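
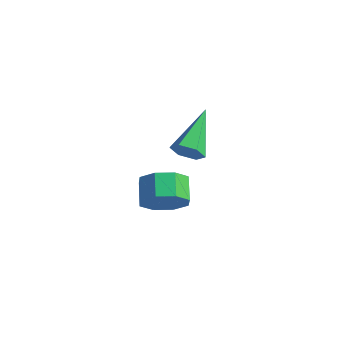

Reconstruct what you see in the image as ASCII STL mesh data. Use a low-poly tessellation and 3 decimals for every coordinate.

solid 
facet normal 0.548 -0.721 -0.424
outer loop
vertex -0.283 0.044 -3.341
vertex -0.81 0.093 -4.106
vertex -0.033 0.513 -3.815
endloop
endfacet
facet normal 0.758 0.217 0.615
outer loop
vertex -0.283 0.044 -3.341
vertex -0.033 0.513 -3.815
vertex -0.844 0.779 -2.909
endloop
endfacet
facet normal 0.758 0.217 0.615
outer loop
vertex -0.844 0.779 -2.909
vertex -0.033 0.513 -3.815
vertex -0.594 1.248 -3.383
endloop
endfacet
facet normal -0.550 0.720 0.423
outer loop
vertex -0.844 0.779 -2.909
vertex -0.594 1.248 -3.383
vertex -1.37 0.827 -3.674
endloop
endfacet
facet normal 0.548 -0.721 -0.424
outer loop
vertex -0.033 0.513 -3.815
vertex -0.81 0.093 -4.106
vertex -0.238 0.736 -4.459
endloop
endfacet
facet normal 0.784 0.619 -0.035
outer loop
vertex -0.033 0.513 -3.815
vertex -0.238 0.736 -4.459
vertex -0.594 1.248 -3.383
endloop
endfacet
facet normal 0.784 0.619 -0.035
outer loop
vertex -0.594 1.248 -3.383
vertex -0.238 0.736 -4.459
vertex -0.799 1.471 -4.027
endloop
endfacet
facet normal -0.550 0.720 0.424
outer loop
vertex -0.594 1.248 -3.383
vertex -0.799 1.471 -4.027
vertex -1.37 0.827 -3.674
endloop
endfacet
facet normal 0.549 -0.721 -0.423
outer loop
vertex -0.238 0.736 -4.459
vertex -0.81 0.093 -4.106
vertex -0.778 0.581 -4.896
endloop
endfacet
facet normal 0.350 0.659 -0.666
outer loop
vertex -0.238 0.736 -4.459
vertex -0.778 0.581 -4.896
vertex -0.799 1.471 -4.027
endloop
endfacet
facet normal 0.352 0.658 -0.666
outer loop
vertex -0.799 1.471 -4.027
vertex -0.778 0.581 -4.896
vertex -1.338 1.316 -4.465
endloop
endfacet
facet normal -0.551 0.720 0.423
outer loop
vertex -0.799 1.471 -4.027
vertex -1.338 1.316 -4.465
vertex -1.37 0.827 -3.674
endloop
endfacet
facet normal 0.549 -0.721 -0.423
outer loop
vertex -0.778 0.581 -4.896
vertex -0.81 0.093 -4.106
vertex -1.336 0.141 -4.871
endloop
endfacet
facet normal -0.287 0.312 -0.906
outer loop
vertex -0.778 0.581 -4.896
vertex -1.336 0.141 -4.871
vertex -1.338 1.316 -4.465
endloop
endfacet
facet normal -0.288 0.312 -0.905
outer loop
vertex -1.338 1.316 -4.465
vertex -1.336 0.141 -4.871
vertex -1.897 0.876 -4.439
endloop
endfacet
facet normal -0.548 0.721 0.424
outer loop
vertex -1.338 1.316 -4.465
vertex -1.897 0.876 -4.439
vertex -1.37 0.827 -3.674
endloop
endfacet
facet normal 0.550 -0.720 -0.423
outer loop
vertex -1.336 0.141 -4.871
vertex -0.81 0.093 -4.106
vertex -1.586 -0.328 -4.397
endloop
endfacet
facet normal -0.758 -0.217 -0.615
outer loop
vertex -1.336 0.141 -4.871
vertex -1.586 -0.328 -4.397
vertex -1.897 0.876 -4.439
endloop
endfacet
facet normal -0.758 -0.217 -0.615
outer loop
vertex -1.897 0.876 -4.439
vertex -1.586 -0.328 -4.397
vertex -2.147 0.407 -3.965
endloop
endfacet
facet normal -0.548 0.721 0.424
outer loop
vertex -1.897 0.876 -4.439
vertex -2.147 0.407 -3.965
vertex -1.37 0.827 -3.674
endloop
endfacet
facet normal 0.550 -0.720 -0.424
outer loop
vertex -1.586 -0.328 -4.397
vertex -0.81 0.093 -4.106
vertex -1.381 -0.551 -3.753
endloop
endfacet
facet normal -0.784 -0.619 0.035
outer loop
vertex -1.586 -0.328 -4.397
vertex -1.381 -0.551 -3.753
vertex -2.147 0.407 -3.965
endloop
endfacet
facet normal -0.784 -0.619 0.035
outer loop
vertex -2.147 0.407 -3.965
vertex -1.381 -0.551 -3.753
vertex -1.942 0.184 -3.321
endloop
endfacet
facet normal -0.548 0.721 0.424
outer loop
vertex -2.147 0.407 -3.965
vertex -1.942 0.184 -3.321
vertex -1.37 0.827 -3.674
endloop
endfacet
facet normal 0.551 -0.720 -0.423
outer loop
vertex -1.381 -0.551 -3.753
vertex -0.81 0.093 -4.106
vertex -0.842 -0.396 -3.315
endloop
endfacet
facet normal -0.351 -0.659 0.665
outer loop
vertex -1.381 -0.551 -3.753
vertex -0.842 -0.396 -3.315
vertex -1.942 0.184 -3.321
endloop
endfacet
facet normal -0.351 -0.658 0.667
outer loop
vertex -1.942 0.184 -3.321
vertex -0.842 -0.396 -3.315
vertex -1.402 0.339 -2.884
endloop
endfacet
facet normal -0.549 0.721 0.423
outer loop
vertex -1.942 0.184 -3.321
vertex -1.402 0.339 -2.884
vertex -1.37 0.827 -3.674
endloop
endfacet
facet normal 0.548 -0.721 -0.424
outer loop
vertex -0.842 -0.396 -3.315
vertex -0.81 0.093 -4.106
vertex -0.283 0.044 -3.341
endloop
endfacet
facet normal 0.288 -0.312 0.906
outer loop
vertex -0.842 -0.396 -3.315
vertex -0.283 0.044 -3.341
vertex -1.402 0.339 -2.884
endloop
endfacet
facet normal 0.287 -0.313 0.905
outer loop
vertex -1.402 0.339 -2.884
vertex -0.283 0.044 -3.341
vertex -0.844 0.779 -2.909
endloop
endfacet
facet normal -0.549 0.721 0.423
outer loop
vertex -1.402 0.339 -2.884
vertex -0.844 0.779 -2.909
vertex -1.37 0.827 -3.674
endloop
endfacet
facet normal 0.230 -0.890 -0.394
outer loop
vertex 0.736 -0.243 -0.421
vertex 0.574 -0.524 0.119
vertex 0.143 -0.436 -0.332
endloop
endfacet
facet normal -0.299 0.565 -0.769
outer loop
vertex 0.736 -0.243 -0.421
vertex 0.143 -0.436 -0.332
vertex 0.126 1.204 0.881
endloop
endfacet
facet normal 0.230 -0.890 -0.394
outer loop
vertex 0.143 -0.436 -0.332
vertex 0.574 -0.524 0.119
vertex -0.019 -0.717 0.208
endloop
endfacet
facet normal -0.966 0.148 -0.213
outer loop
vertex 0.143 -0.436 -0.332
vertex -0.019 -0.717 0.208
vertex 0.126 1.204 0.881
endloop
endfacet
facet normal 0.231 -0.891 -0.392
outer loop
vertex -0.019 -0.717 0.208
vertex 0.574 -0.524 0.119
vertex 0.412 -0.804 0.66
endloop
endfacet
facet normal -0.729 -0.177 0.661
outer loop
vertex -0.019 -0.717 0.208
vertex 0.412 -0.804 0.66
vertex 0.126 1.204 0.881
endloop
endfacet
facet normal 0.231 -0.891 -0.392
outer loop
vertex 0.412 -0.804 0.66
vertex 0.574 -0.524 0.119
vertex 1.005 -0.611 0.571
endloop
endfacet
facet normal 0.174 -0.083 0.981
outer loop
vertex 0.412 -0.804 0.66
vertex 1.005 -0.611 0.571
vertex 0.126 1.204 0.881
endloop
endfacet
facet normal 0.231 -0.891 -0.392
outer loop
vertex 1.005 -0.611 0.571
vertex 0.574 -0.524 0.119
vertex 1.167 -0.331 0.03
endloop
endfacet
facet normal 0.841 0.335 0.425
outer loop
vertex 1.005 -0.611 0.571
vertex 1.167 -0.331 0.03
vertex 0.126 1.204 0.881
endloop
endfacet
facet normal 0.230 -0.890 -0.394
outer loop
vertex 1.167 -0.331 0.03
vertex 0.574 -0.524 0.119
vertex 0.736 -0.243 -0.421
endloop
endfacet
facet normal 0.604 0.659 -0.449
outer loop
vertex 1.167 -0.331 0.03
vertex 0.736 -0.243 -0.421
vertex 0.126 1.204 0.881
endloop
endfacet

endsolid


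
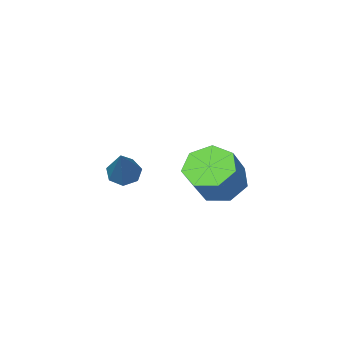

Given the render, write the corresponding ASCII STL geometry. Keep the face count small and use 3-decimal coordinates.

solid 
facet normal -0.450 -0.478 -0.754
outer loop
vertex -0.758 -3.071 -4.591
vertex -1.019 -3.343 -4.263
vertex -1.14 -2.904 -4.469
endloop
endfacet
facet normal 0.264 0.885 -0.384
outer loop
vertex -0.758 -3.071 -4.591
vertex -1.14 -2.904 -4.469
vertex -0.241 -2.517 -2.957
endloop
endfacet
facet normal -0.449 -0.478 -0.755
outer loop
vertex -1.14 -2.904 -4.469
vertex -1.019 -3.343 -4.263
vertex -1.431 -3.068 -4.192
endloop
endfacet
facet normal -0.458 0.888 0.045
outer loop
vertex -1.14 -2.904 -4.469
vertex -1.431 -3.068 -4.192
vertex -0.241 -2.517 -2.957
endloop
endfacet
facet normal -0.449 -0.478 -0.754
outer loop
vertex -1.431 -3.068 -4.192
vertex -1.019 -3.343 -4.263
vertex -1.412 -3.439 -3.968
endloop
endfacet
facet normal -0.750 0.313 0.583
outer loop
vertex -1.431 -3.068 -4.192
vertex -1.412 -3.439 -3.968
vertex -0.241 -2.517 -2.957
endloop
endfacet
facet normal -0.450 -0.477 -0.755
outer loop
vertex -1.412 -3.439 -3.968
vertex -1.019 -3.343 -4.263
vertex -1.098 -3.738 -3.966
endloop
endfacet
facet normal -0.392 -0.406 0.825
outer loop
vertex -1.412 -3.439 -3.968
vertex -1.098 -3.738 -3.966
vertex -0.241 -2.517 -2.957
endloop
endfacet
facet normal -0.449 -0.478 -0.755
outer loop
vertex -1.098 -3.738 -3.966
vertex -1.019 -3.343 -4.263
vertex -0.724 -3.74 -4.187
endloop
endfacet
facet normal 0.345 -0.730 0.590
outer loop
vertex -1.098 -3.738 -3.966
vertex -0.724 -3.74 -4.187
vertex -0.241 -2.517 -2.957
endloop
endfacet
facet normal -0.449 -0.478 -0.755
outer loop
vertex -0.724 -3.74 -4.187
vertex -1.019 -3.343 -4.263
vertex -0.573 -3.443 -4.465
endloop
endfacet
facet normal 0.909 -0.413 0.053
outer loop
vertex -0.724 -3.74 -4.187
vertex -0.573 -3.443 -4.465
vertex -0.241 -2.517 -2.957
endloop
endfacet
facet normal -0.449 -0.479 -0.754
outer loop
vertex -0.573 -3.443 -4.465
vertex -1.019 -3.343 -4.263
vertex -0.758 -3.071 -4.591
endloop
endfacet
facet normal 0.873 0.306 -0.380
outer loop
vertex -0.573 -3.443 -4.465
vertex -0.758 -3.071 -4.591
vertex -0.241 -2.517 -2.957
endloop
endfacet
facet normal -0.561 -0.219 -0.798
outer loop
vertex -1.175 -0.174 -3.979
vertex -1.773 -0.26 -3.535
vertex -1.531 0.362 -3.876
endloop
endfacet
facet normal 0.622 0.525 -0.581
outer loop
vertex -1.175 -0.174 -3.979
vertex -1.531 0.362 -3.876
vertex -0.508 0.087 -3.028
endloop
endfacet
facet normal 0.623 0.524 -0.581
outer loop
vertex -0.508 0.087 -3.028
vertex -1.531 0.362 -3.876
vertex -0.864 0.623 -2.926
endloop
endfacet
facet normal 0.559 0.219 0.799
outer loop
vertex -0.508 0.087 -3.028
vertex -0.864 0.623 -2.926
vertex -1.107 0.0 -2.585
endloop
endfacet
facet normal -0.560 -0.220 -0.799
outer loop
vertex -1.531 0.362 -3.876
vertex -1.773 -0.26 -3.535
vertex -2.069 0.429 -3.517
endloop
endfacet
facet normal -0.039 0.970 -0.239
outer loop
vertex -1.531 0.362 -3.876
vertex -2.069 0.429 -3.517
vertex -0.864 0.623 -2.926
endloop
endfacet
facet normal -0.039 0.970 -0.239
outer loop
vertex -0.864 0.623 -2.926
vertex -2.069 0.429 -3.517
vertex -1.402 0.69 -2.567
endloop
endfacet
facet normal 0.560 0.219 0.799
outer loop
vertex -0.864 0.623 -2.926
vertex -1.402 0.69 -2.567
vertex -1.107 0.0 -2.585
endloop
endfacet
facet normal -0.560 -0.220 -0.799
outer loop
vertex -2.069 0.429 -3.517
vertex -1.773 -0.26 -3.535
vertex -2.385 -0.023 -3.171
endloop
endfacet
facet normal -0.671 0.685 0.283
outer loop
vertex -2.069 0.429 -3.517
vertex -2.385 -0.023 -3.171
vertex -1.402 0.69 -2.567
endloop
endfacet
facet normal -0.671 0.685 0.283
outer loop
vertex -1.402 0.69 -2.567
vertex -2.385 -0.023 -3.171
vertex -1.718 0.238 -2.221
endloop
endfacet
facet normal 0.561 0.219 0.798
outer loop
vertex -1.402 0.69 -2.567
vertex -1.718 0.238 -2.221
vertex -1.107 0.0 -2.585
endloop
endfacet
facet normal -0.560 -0.219 -0.799
outer loop
vertex -2.385 -0.023 -3.171
vertex -1.773 -0.26 -3.535
vertex -2.24 -0.654 -3.1
endloop
endfacet
facet normal -0.797 -0.117 0.592
outer loop
vertex -2.385 -0.023 -3.171
vertex -2.24 -0.654 -3.1
vertex -1.718 0.238 -2.221
endloop
endfacet
facet normal -0.798 -0.116 0.591
outer loop
vertex -1.718 0.238 -2.221
vertex -2.24 -0.654 -3.1
vertex -1.573 -0.393 -2.149
endloop
endfacet
facet normal 0.561 0.220 0.798
outer loop
vertex -1.718 0.238 -2.221
vertex -1.573 -0.393 -2.149
vertex -1.107 0.0 -2.585
endloop
endfacet
facet normal -0.560 -0.219 -0.799
outer loop
vertex -2.24 -0.654 -3.1
vertex -1.773 -0.26 -3.535
vertex -1.744 -0.988 -3.356
endloop
endfacet
facet normal -0.324 -0.830 0.455
outer loop
vertex -2.24 -0.654 -3.1
vertex -1.744 -0.988 -3.356
vertex -1.573 -0.393 -2.149
endloop
endfacet
facet normal -0.323 -0.830 0.455
outer loop
vertex -1.573 -0.393 -2.149
vertex -1.744 -0.988 -3.356
vertex -1.077 -0.727 -2.406
endloop
endfacet
facet normal 0.561 0.220 0.798
outer loop
vertex -1.573 -0.393 -2.149
vertex -1.077 -0.727 -2.406
vertex -1.107 0.0 -2.585
endloop
endfacet
facet normal -0.560 -0.219 -0.799
outer loop
vertex -1.744 -0.988 -3.356
vertex -1.773 -0.26 -3.535
vertex -1.27 -0.774 -3.747
endloop
endfacet
facet normal 0.394 -0.919 -0.025
outer loop
vertex -1.744 -0.988 -3.356
vertex -1.27 -0.774 -3.747
vertex -1.077 -0.727 -2.406
endloop
endfacet
facet normal 0.393 -0.919 -0.024
outer loop
vertex -1.077 -0.727 -2.406
vertex -1.27 -0.774 -3.747
vertex -0.603 -0.514 -2.797
endloop
endfacet
facet normal 0.560 0.220 0.799
outer loop
vertex -1.077 -0.727 -2.406
vertex -0.603 -0.514 -2.797
vertex -1.107 0.0 -2.585
endloop
endfacet
facet normal -0.561 -0.220 -0.798
outer loop
vertex -1.27 -0.774 -3.747
vertex -1.773 -0.26 -3.535
vertex -1.175 -0.174 -3.979
endloop
endfacet
facet normal 0.815 -0.317 -0.485
outer loop
vertex -1.27 -0.774 -3.747
vertex -1.175 -0.174 -3.979
vertex -0.603 -0.514 -2.797
endloop
endfacet
facet normal 0.815 -0.315 -0.485
outer loop
vertex -0.603 -0.514 -2.797
vertex -1.175 -0.174 -3.979
vertex -0.508 0.087 -3.028
endloop
endfacet
facet normal 0.559 0.219 0.799
outer loop
vertex -0.603 -0.514 -2.797
vertex -0.508 0.087 -3.028
vertex -1.107 0.0 -2.585
endloop
endfacet

endsolid


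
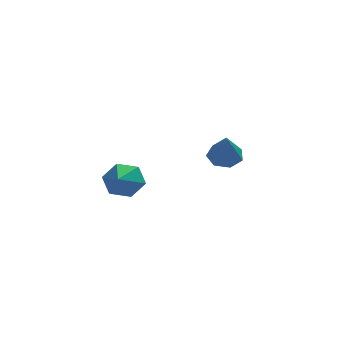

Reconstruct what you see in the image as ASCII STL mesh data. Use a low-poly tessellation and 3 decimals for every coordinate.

solid 
facet normal 0.057 0.621 -0.782
outer loop
vertex 2.744 2.65 -0.695
vertex 1.881 2.391 -0.964
vertex 2.13 3.092 -0.389
endloop
endfacet
facet normal 0.590 0.301 0.749
outer loop
vertex 2.744 2.65 -0.695
vertex 2.13 3.092 -0.389
vertex 1.759 1.049 0.724
endloop
endfacet
facet normal 0.056 0.621 -0.782
outer loop
vertex 2.13 3.092 -0.389
vertex 1.881 2.391 -0.964
vertex 1.329 3.005 -0.516
endloop
endfacet
facet normal -0.188 0.496 0.848
outer loop
vertex 2.13 3.092 -0.389
vertex 1.329 3.005 -0.516
vertex 1.759 1.049 0.724
endloop
endfacet
facet normal 0.056 0.621 -0.782
outer loop
vertex 1.329 3.005 -0.516
vertex 1.881 2.391 -0.964
vertex 0.944 2.456 -0.98
endloop
endfacet
facet normal -0.840 0.147 0.523
outer loop
vertex 1.329 3.005 -0.516
vertex 0.944 2.456 -0.98
vertex 1.759 1.049 0.724
endloop
endfacet
facet normal 0.056 0.621 -0.782
outer loop
vertex 0.944 2.456 -0.98
vertex 1.881 2.391 -0.964
vertex 1.265 1.858 -1.432
endloop
endfacet
facet normal -0.875 -0.484 0.019
outer loop
vertex 0.944 2.456 -0.98
vertex 1.265 1.858 -1.432
vertex 1.759 1.049 0.724
endloop
endfacet
facet normal 0.056 0.621 -0.782
outer loop
vertex 1.265 1.858 -1.432
vertex 1.881 2.391 -0.964
vertex 2.05 1.661 -1.532
endloop
endfacet
facet normal -0.267 -0.921 -0.284
outer loop
vertex 1.265 1.858 -1.432
vertex 2.05 1.661 -1.532
vertex 1.759 1.049 0.724
endloop
endfacet
facet normal 0.056 0.621 -0.782
outer loop
vertex 2.05 1.661 -1.532
vertex 1.881 2.391 -0.964
vertex 2.708 2.014 -1.204
endloop
endfacet
facet normal 0.527 -0.835 -0.159
outer loop
vertex 2.05 1.661 -1.532
vertex 2.708 2.014 -1.204
vertex 1.759 1.049 0.724
endloop
endfacet
facet normal 0.057 0.622 -0.781
outer loop
vertex 2.708 2.014 -1.204
vertex 1.881 2.391 -0.964
vertex 2.744 2.65 -0.695
endloop
endfacet
facet normal 0.908 -0.292 0.301
outer loop
vertex 2.708 2.014 -1.204
vertex 2.744 2.65 -0.695
vertex 1.759 1.049 0.724
endloop
endfacet
facet normal 0.201 0.897 -0.393
outer loop
vertex -3.256 -3.576 -1.192
vertex -3.553 -3.121 -0.305
vertex -2.56 -3.402 -0.439
endloop
endfacet
facet normal 0.566 -0.746 -0.351
outer loop
vertex -3.256 -3.576 -1.192
vertex -2.56 -3.402 -0.439
vertex -3.947 -4.879 0.465
endloop
endfacet
facet normal 0.201 0.897 -0.393
outer loop
vertex -2.56 -3.402 -0.439
vertex -3.553 -3.121 -0.305
vertex -2.857 -2.947 0.448
endloop
endfacet
facet normal 0.767 -0.429 0.477
outer loop
vertex -2.56 -3.402 -0.439
vertex -2.857 -2.947 0.448
vertex -3.947 -4.879 0.465
endloop
endfacet
facet normal 0.201 0.897 -0.393
outer loop
vertex -2.857 -2.947 0.448
vertex -3.553 -3.121 -0.305
vertex -3.85 -2.666 0.581
endloop
endfacet
facet normal 0.117 -0.057 0.992
outer loop
vertex -2.857 -2.947 0.448
vertex -3.85 -2.666 0.581
vertex -3.947 -4.879 0.465
endloop
endfacet
facet normal 0.201 0.897 -0.393
outer loop
vertex -3.85 -2.666 0.581
vertex -3.553 -3.121 -0.305
vertex -4.545 -2.84 -0.172
endloop
endfacet
facet normal -0.734 -0.003 0.679
outer loop
vertex -3.85 -2.666 0.581
vertex -4.545 -2.84 -0.172
vertex -3.947 -4.879 0.465
endloop
endfacet
facet normal 0.202 0.897 -0.393
outer loop
vertex -4.545 -2.84 -0.172
vertex -3.553 -3.121 -0.305
vertex -4.248 -3.295 -1.059
endloop
endfacet
facet normal -0.935 -0.321 -0.149
outer loop
vertex -4.545 -2.84 -0.172
vertex -4.248 -3.295 -1.059
vertex -3.947 -4.879 0.465
endloop
endfacet
facet normal 0.202 0.897 -0.393
outer loop
vertex -4.248 -3.295 -1.059
vertex -3.553 -3.121 -0.305
vertex -3.256 -3.576 -1.192
endloop
endfacet
facet normal -0.285 -0.692 -0.663
outer loop
vertex -4.248 -3.295 -1.059
vertex -3.256 -3.576 -1.192
vertex -3.947 -4.879 0.465
endloop
endfacet

endsolid


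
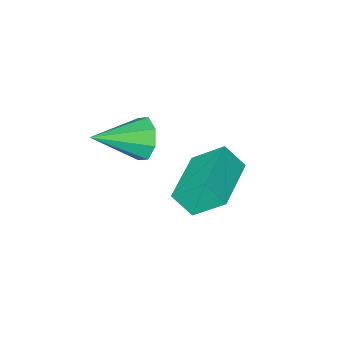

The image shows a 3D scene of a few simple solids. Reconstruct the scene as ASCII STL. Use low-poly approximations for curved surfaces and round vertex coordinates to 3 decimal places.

solid 
facet normal -0.785 -0.619 -0.017
outer loop
vertex -3.963 0.749 -1.68
vertex -4.313 1.21 -2.316
vertex -3.398 0.055 -2.495
endloop
endfacet
facet normal 0.407 -0.537 0.739
outer loop
vertex -2.087 1.09 -2.464
vertex -3.963 0.749 -1.68
vertex -3.398 0.055 -2.495
endloop
endfacet
facet normal -0.785 -0.619 -0.019
outer loop
vertex -3.398 0.055 -2.495
vertex -4.313 1.21 -2.316
vertex -3.747 0.517 -3.13
endloop
endfacet
facet normal 0.468 -0.572 -0.674
outer loop
vertex -3.747 0.517 -3.13
vertex -2.087 1.09 -2.464
vertex -3.398 0.055 -2.495
endloop
endfacet
facet normal -0.468 0.573 0.673
outer loop
vertex -3.963 0.749 -1.68
vertex -3.002 2.245 -2.285
vertex -4.313 1.21 -2.316
endloop
endfacet
facet normal 0.407 -0.537 0.739
outer loop
vertex -2.653 1.783 -1.65
vertex -3.963 0.749 -1.68
vertex -2.087 1.09 -2.464
endloop
endfacet
facet normal -0.467 0.573 0.674
outer loop
vertex -2.653 1.783 -1.65
vertex -3.002 2.245 -2.285
vertex -3.963 0.749 -1.68
endloop
endfacet
facet normal -0.406 0.537 -0.739
outer loop
vertex -4.313 1.21 -2.316
vertex -3.002 2.245 -2.285
vertex -3.747 0.517 -3.13
endloop
endfacet
facet normal 0.468 -0.573 -0.673
outer loop
vertex -2.437 1.551 -3.1
vertex -2.087 1.09 -2.464
vertex -3.747 0.517 -3.13
endloop
endfacet
facet normal -0.407 0.537 -0.739
outer loop
vertex -3.747 0.517 -3.13
vertex -3.002 2.245 -2.285
vertex -2.437 1.551 -3.1
endloop
endfacet
facet normal 0.784 0.620 0.018
outer loop
vertex -2.437 1.551 -3.1
vertex -2.653 1.783 -1.65
vertex -2.087 1.09 -2.464
endloop
endfacet
facet normal 0.786 0.618 0.018
outer loop
vertex -3.002 2.245 -2.285
vertex -2.653 1.783 -1.65
vertex -2.437 1.551 -3.1
endloop
endfacet
facet normal -0.905 0.195 -0.377
outer loop
vertex -1.262 0.541 -0.396
vertex -1.434 0.835 0.169
vertex -1.156 1.035 -0.395
endloop
endfacet
facet normal 0.685 -0.145 -0.714
outer loop
vertex -1.262 0.541 -0.396
vertex -1.156 1.035 -0.395
vertex -0.086 0.545 0.731
endloop
endfacet
facet normal -0.906 0.193 -0.378
outer loop
vertex -1.156 1.035 -0.395
vertex -1.434 0.835 0.169
vertex -1.214 1.412 -0.064
endloop
endfacet
facet normal 0.722 0.516 -0.461
outer loop
vertex -1.156 1.035 -0.395
vertex -1.214 1.412 -0.064
vertex -0.086 0.545 0.731
endloop
endfacet
facet normal -0.906 0.194 -0.376
outer loop
vertex -1.214 1.412 -0.064
vertex -1.434 0.835 0.169
vertex -1.4 1.451 0.404
endloop
endfacet
facet normal 0.537 0.831 0.144
outer loop
vertex -1.214 1.412 -0.064
vertex -1.4 1.451 0.404
vertex -0.086 0.545 0.731
endloop
endfacet
facet normal -0.905 0.194 -0.378
outer loop
vertex -1.4 1.451 0.404
vertex -1.434 0.835 0.169
vertex -1.607 1.129 0.734
endloop
endfacet
facet normal 0.238 0.616 0.751
outer loop
vertex -1.4 1.451 0.404
vertex -1.607 1.129 0.734
vertex -0.086 0.545 0.731
endloop
endfacet
facet normal -0.905 0.195 -0.378
outer loop
vertex -1.607 1.129 0.734
vertex -1.434 0.835 0.169
vertex -1.713 0.635 0.733
endloop
endfacet
facet normal 0.001 -0.002 1.000
outer loop
vertex -1.607 1.129 0.734
vertex -1.713 0.635 0.733
vertex -0.086 0.545 0.731
endloop
endfacet
facet normal -0.905 0.194 -0.379
outer loop
vertex -1.713 0.635 0.733
vertex -1.434 0.835 0.169
vertex -1.655 0.258 0.401
endloop
endfacet
facet normal -0.036 -0.664 0.747
outer loop
vertex -1.713 0.635 0.733
vertex -1.655 0.258 0.401
vertex -0.086 0.545 0.731
endloop
endfacet
facet normal -0.905 0.195 -0.377
outer loop
vertex -1.655 0.258 0.401
vertex -1.434 0.835 0.169
vertex -1.469 0.219 -0.066
endloop
endfacet
facet normal 0.149 -0.979 0.141
outer loop
vertex -1.655 0.258 0.401
vertex -1.469 0.219 -0.066
vertex -0.086 0.545 0.731
endloop
endfacet
facet normal -0.905 0.195 -0.377
outer loop
vertex -1.469 0.219 -0.066
vertex -1.434 0.835 0.169
vertex -1.262 0.541 -0.396
endloop
endfacet
facet normal 0.448 -0.764 -0.465
outer loop
vertex -1.469 0.219 -0.066
vertex -1.262 0.541 -0.396
vertex -0.086 0.545 0.731
endloop
endfacet

endsolid


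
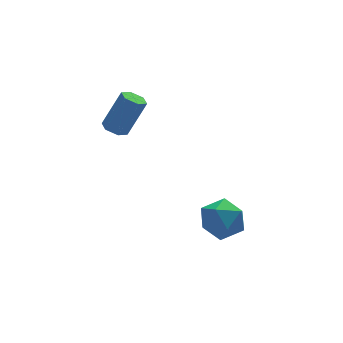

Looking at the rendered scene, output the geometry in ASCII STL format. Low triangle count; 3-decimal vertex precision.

solid 
facet normal -0.471 -0.001 -0.882
outer loop
vertex -0.379 1.171 2.844
vertex -0.882 0.958 3.113
vertex -0.794 1.56 3.065
endloop
endfacet
facet normal 0.561 0.770 -0.302
outer loop
vertex -0.379 1.171 2.844
vertex -0.794 1.56 3.065
vertex 0.526 1.175 4.537
endloop
endfacet
facet normal 0.561 0.771 -0.301
outer loop
vertex 0.526 1.175 4.537
vertex -0.794 1.56 3.065
vertex 0.111 1.563 4.758
endloop
endfacet
facet normal 0.472 0.002 0.882
outer loop
vertex 0.526 1.175 4.537
vertex 0.111 1.563 4.758
vertex 0.022 0.962 4.807
endloop
endfacet
facet normal -0.470 -0.002 -0.882
outer loop
vertex -0.794 1.56 3.065
vertex -0.882 0.958 3.113
vertex -1.298 1.347 3.334
endloop
endfacet
facet normal -0.309 0.937 0.163
outer loop
vertex -0.794 1.56 3.065
vertex -1.298 1.347 3.334
vertex 0.111 1.563 4.758
endloop
endfacet
facet normal -0.309 0.937 0.163
outer loop
vertex 0.111 1.563 4.758
vertex -1.298 1.347 3.334
vertex -0.393 1.35 5.028
endloop
endfacet
facet normal 0.472 0.002 0.882
outer loop
vertex 0.111 1.563 4.758
vertex -0.393 1.35 5.028
vertex 0.022 0.962 4.807
endloop
endfacet
facet normal -0.471 -0.003 -0.882
outer loop
vertex -1.298 1.347 3.334
vertex -0.882 0.958 3.113
vertex -1.386 0.745 3.383
endloop
endfacet
facet normal -0.870 0.165 0.465
outer loop
vertex -1.298 1.347 3.334
vertex -1.386 0.745 3.383
vertex -0.393 1.35 5.028
endloop
endfacet
facet normal -0.870 0.165 0.465
outer loop
vertex -0.393 1.35 5.028
vertex -1.386 0.745 3.383
vertex -0.481 0.749 5.076
endloop
endfacet
facet normal 0.471 0.001 0.882
outer loop
vertex -0.393 1.35 5.028
vertex -0.481 0.749 5.076
vertex 0.022 0.962 4.807
endloop
endfacet
facet normal -0.472 -0.002 -0.882
outer loop
vertex -1.386 0.745 3.383
vertex -0.882 0.958 3.113
vertex -0.971 0.357 3.162
endloop
endfacet
facet normal -0.561 -0.771 0.301
outer loop
vertex -1.386 0.745 3.383
vertex -0.971 0.357 3.162
vertex -0.481 0.749 5.076
endloop
endfacet
facet normal -0.562 -0.770 0.302
outer loop
vertex -0.481 0.749 5.076
vertex -0.971 0.357 3.162
vertex -0.066 0.36 4.855
endloop
endfacet
facet normal 0.471 0.001 0.882
outer loop
vertex -0.481 0.749 5.076
vertex -0.066 0.36 4.855
vertex 0.022 0.962 4.807
endloop
endfacet
facet normal -0.472 -0.002 -0.882
outer loop
vertex -0.971 0.357 3.162
vertex -0.882 0.958 3.113
vertex -0.467 0.57 2.892
endloop
endfacet
facet normal 0.309 -0.937 -0.163
outer loop
vertex -0.971 0.357 3.162
vertex -0.467 0.57 2.892
vertex -0.066 0.36 4.855
endloop
endfacet
facet normal 0.309 -0.937 -0.163
outer loop
vertex -0.066 0.36 4.855
vertex -0.467 0.57 2.892
vertex 0.438 0.573 4.586
endloop
endfacet
facet normal 0.470 0.002 0.882
outer loop
vertex -0.066 0.36 4.855
vertex 0.438 0.573 4.586
vertex 0.022 0.962 4.807
endloop
endfacet
facet normal -0.471 -0.001 -0.882
outer loop
vertex -0.467 0.57 2.892
vertex -0.882 0.958 3.113
vertex -0.379 1.171 2.844
endloop
endfacet
facet normal 0.870 -0.165 -0.465
outer loop
vertex -0.467 0.57 2.892
vertex -0.379 1.171 2.844
vertex 0.438 0.573 4.586
endloop
endfacet
facet normal 0.870 -0.165 -0.465
outer loop
vertex 0.438 0.573 4.586
vertex -0.379 1.171 2.844
vertex 0.526 1.175 4.537
endloop
endfacet
facet normal 0.471 0.003 0.882
outer loop
vertex 0.438 0.573 4.586
vertex 0.526 1.175 4.537
vertex 0.022 0.962 4.807
endloop
endfacet
facet normal -0.844 0.118 0.523
outer loop
vertex 1.69 -2.159 -0.598
vertex 1.316 -3.123 -0.985
vertex 1.9 -3.094 -0.049
endloop
endfacet
facet normal -0.296 0.433 0.851
outer loop
vertex 1.69 -2.159 -0.598
vertex 1.9 -3.094 -0.049
vertex 2.69 -2.331 -0.163
endloop
endfacet
facet normal -0.018 0.915 0.403
outer loop
vertex 1.69 -2.159 -0.598
vertex 2.69 -2.331 -0.163
vertex 2.594 -1.889 -1.17
endloop
endfacet
facet normal -0.396 0.896 -0.203
outer loop
vertex 1.69 -2.159 -0.598
vertex 2.594 -1.889 -1.17
vertex 1.746 -2.379 -1.678
endloop
endfacet
facet normal -0.906 0.403 -0.129
outer loop
vertex 1.69 -2.159 -0.598
vertex 1.746 -2.379 -1.678
vertex 1.316 -3.123 -0.985
endloop
endfacet
facet normal 0.202 -0.063 0.977
outer loop
vertex 2.69 -2.331 -0.163
vertex 1.9 -3.094 -0.049
vertex 2.934 -3.401 -0.282
endloop
endfacet
facet normal -0.686 -0.575 0.446
outer loop
vertex 1.9 -3.094 -0.049
vertex 1.316 -3.123 -0.985
vertex 2.086 -3.891 -0.79
endloop
endfacet
facet normal -0.786 -0.112 -0.608
outer loop
vertex 1.316 -3.123 -0.985
vertex 1.746 -2.379 -1.678
vertex 1.99 -3.449 -1.797
endloop
endfacet
facet normal 0.040 0.685 -0.727
outer loop
vertex 1.746 -2.379 -1.678
vertex 2.594 -1.889 -1.17
vertex 2.78 -2.686 -1.911
endloop
endfacet
facet normal 0.651 0.716 0.252
outer loop
vertex 2.594 -1.889 -1.17
vertex 2.69 -2.331 -0.163
vertex 3.364 -2.657 -0.975
endloop
endfacet
facet normal 0.396 -0.896 0.203
outer loop
vertex 2.99 -3.621 -1.362
vertex 2.934 -3.401 -0.282
vertex 2.086 -3.891 -0.79
endloop
endfacet
facet normal 0.018 -0.915 -0.403
outer loop
vertex 2.99 -3.621 -1.362
vertex 2.086 -3.891 -0.79
vertex 1.99 -3.449 -1.797
endloop
endfacet
facet normal 0.296 -0.433 -0.851
outer loop
vertex 2.99 -3.621 -1.362
vertex 1.99 -3.449 -1.797
vertex 2.78 -2.686 -1.911
endloop
endfacet
facet normal 0.844 -0.118 -0.523
outer loop
vertex 2.99 -3.621 -1.362
vertex 2.78 -2.686 -1.911
vertex 3.364 -2.657 -0.975
endloop
endfacet
facet normal 0.906 -0.403 0.129
outer loop
vertex 2.99 -3.621 -1.362
vertex 3.364 -2.657 -0.975
vertex 2.934 -3.401 -0.282
endloop
endfacet
facet normal -0.040 -0.685 0.727
outer loop
vertex 2.086 -3.891 -0.79
vertex 2.934 -3.401 -0.282
vertex 1.9 -3.094 -0.049
endloop
endfacet
facet normal -0.651 -0.716 -0.252
outer loop
vertex 1.99 -3.449 -1.797
vertex 2.086 -3.891 -0.79
vertex 1.316 -3.123 -0.985
endloop
endfacet
facet normal -0.202 0.063 -0.977
outer loop
vertex 2.78 -2.686 -1.911
vertex 1.99 -3.449 -1.797
vertex 1.746 -2.379 -1.678
endloop
endfacet
facet normal 0.686 0.575 -0.446
outer loop
vertex 3.364 -2.657 -0.975
vertex 2.78 -2.686 -1.911
vertex 2.594 -1.889 -1.17
endloop
endfacet
facet normal 0.786 0.112 0.608
outer loop
vertex 2.934 -3.401 -0.282
vertex 3.364 -2.657 -0.975
vertex 2.69 -2.331 -0.163
endloop
endfacet

endsolid


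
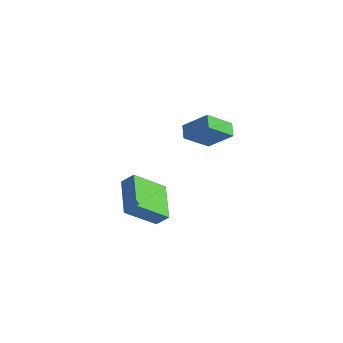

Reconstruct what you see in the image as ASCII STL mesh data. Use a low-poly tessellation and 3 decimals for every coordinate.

solid 
facet normal -0.725 -0.273 -0.632
outer loop
vertex -3.281 1.024 0.081
vertex -3.813 1.469 0.499
vertex -2.953 2.279 -0.838
endloop
endfacet
facet normal 0.657 -0.550 -0.516
outer loop
vertex -1.807 2.711 0.161
vertex -3.281 1.024 0.081
vertex -2.953 2.279 -0.838
endloop
endfacet
facet normal -0.725 -0.273 -0.632
outer loop
vertex -2.953 2.279 -0.838
vertex -3.813 1.469 0.499
vertex -3.485 2.725 -0.42
endloop
endfacet
facet normal 0.207 0.789 -0.579
outer loop
vertex -3.485 2.725 -0.42
vertex -1.807 2.711 0.161
vertex -2.953 2.279 -0.838
endloop
endfacet
facet normal -0.206 -0.790 0.578
outer loop
vertex -3.281 1.024 0.081
vertex -2.667 1.901 1.498
vertex -3.813 1.469 0.499
endloop
endfacet
facet normal 0.657 -0.549 -0.516
outer loop
vertex -2.135 1.455 1.08
vertex -3.281 1.024 0.081
vertex -1.807 2.711 0.161
endloop
endfacet
facet normal -0.207 -0.789 0.578
outer loop
vertex -2.135 1.455 1.08
vertex -2.667 1.901 1.498
vertex -3.281 1.024 0.081
endloop
endfacet
facet normal -0.657 0.549 0.516
outer loop
vertex -3.813 1.469 0.499
vertex -2.667 1.901 1.498
vertex -3.485 2.725 -0.42
endloop
endfacet
facet normal 0.207 0.790 -0.578
outer loop
vertex -2.339 3.156 0.579
vertex -1.807 2.711 0.161
vertex -3.485 2.725 -0.42
endloop
endfacet
facet normal -0.657 0.550 0.516
outer loop
vertex -3.485 2.725 -0.42
vertex -2.667 1.901 1.498
vertex -2.339 3.156 0.579
endloop
endfacet
facet normal 0.725 0.273 0.632
outer loop
vertex -2.339 3.156 0.579
vertex -2.135 1.455 1.08
vertex -1.807 2.711 0.161
endloop
endfacet
facet normal 0.725 0.273 0.632
outer loop
vertex -2.667 1.901 1.498
vertex -2.135 1.455 1.08
vertex -2.339 3.156 0.579
endloop
endfacet
facet normal -0.644 -0.326 -0.692
outer loop
vertex -1.523 -4.237 -1.631
vertex -2.953 -3.08 -0.846
vertex -1.008 -2.824 -2.775
endloop
endfacet
facet normal 0.715 -0.578 -0.392
outer loop
vertex -0.487 -2.56 -2.214
vertex -1.523 -4.237 -1.631
vertex -1.008 -2.824 -2.775
endloop
endfacet
facet normal -0.644 -0.326 -0.692
outer loop
vertex -1.008 -2.824 -2.775
vertex -2.953 -3.08 -0.846
vertex -2.438 -1.667 -1.99
endloop
endfacet
facet normal 0.273 0.748 -0.605
outer loop
vertex -2.438 -1.667 -1.99
vertex -0.487 -2.56 -2.214
vertex -1.008 -2.824 -2.775
endloop
endfacet
facet normal -0.273 -0.748 0.605
outer loop
vertex -1.523 -4.237 -1.631
vertex -2.432 -2.816 -0.285
vertex -2.953 -3.08 -0.846
endloop
endfacet
facet normal 0.715 -0.578 -0.392
outer loop
vertex -1.002 -3.973 -1.07
vertex -1.523 -4.237 -1.631
vertex -0.487 -2.56 -2.214
endloop
endfacet
facet normal -0.273 -0.748 0.605
outer loop
vertex -1.002 -3.973 -1.07
vertex -2.432 -2.816 -0.285
vertex -1.523 -4.237 -1.631
endloop
endfacet
facet normal -0.715 0.578 0.392
outer loop
vertex -2.953 -3.08 -0.846
vertex -2.432 -2.816 -0.285
vertex -2.438 -1.667 -1.99
endloop
endfacet
facet normal 0.273 0.748 -0.605
outer loop
vertex -1.917 -1.403 -1.429
vertex -0.487 -2.56 -2.214
vertex -2.438 -1.667 -1.99
endloop
endfacet
facet normal -0.715 0.578 0.392
outer loop
vertex -2.438 -1.667 -1.99
vertex -2.432 -2.816 -0.285
vertex -1.917 -1.403 -1.429
endloop
endfacet
facet normal 0.644 0.326 0.692
outer loop
vertex -1.917 -1.403 -1.429
vertex -1.002 -3.973 -1.07
vertex -0.487 -2.56 -2.214
endloop
endfacet
facet normal 0.644 0.326 0.692
outer loop
vertex -2.432 -2.816 -0.285
vertex -1.002 -3.973 -1.07
vertex -1.917 -1.403 -1.429
endloop
endfacet

endsolid


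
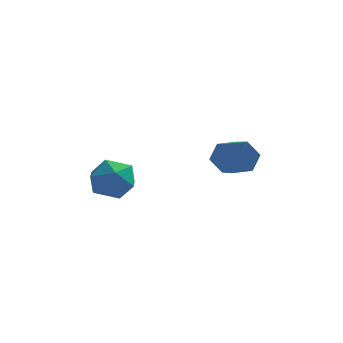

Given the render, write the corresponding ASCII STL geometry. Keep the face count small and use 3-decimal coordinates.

solid 
facet normal -0.256 0.883 -0.394
outer loop
vertex 3.642 -0.394 0.542
vertex 3.399 -0.728 -0.048
vertex 2.956 -0.609 0.506
endloop
endfacet
facet normal -0.162 0.363 0.918
outer loop
vertex 3.642 -0.394 0.542
vertex 2.956 -0.609 0.506
vertex 4.003 -1.638 1.098
endloop
endfacet
facet normal -0.161 0.364 0.917
outer loop
vertex 4.003 -1.638 1.098
vertex 2.956 -0.609 0.506
vertex 3.317 -1.853 1.063
endloop
endfacet
facet normal 0.256 -0.882 0.394
outer loop
vertex 4.003 -1.638 1.098
vertex 3.317 -1.853 1.063
vertex 3.761 -1.972 0.508
endloop
endfacet
facet normal -0.256 0.883 -0.394
outer loop
vertex 2.956 -0.609 0.506
vertex 3.399 -0.728 -0.048
vertex 2.713 -0.943 -0.084
endloop
endfacet
facet normal -0.906 -0.076 0.416
outer loop
vertex 2.956 -0.609 0.506
vertex 2.713 -0.943 -0.084
vertex 3.317 -1.853 1.063
endloop
endfacet
facet normal -0.906 -0.076 0.416
outer loop
vertex 3.317 -1.853 1.063
vertex 2.713 -0.943 -0.084
vertex 3.074 -2.187 0.473
endloop
endfacet
facet normal 0.256 -0.883 0.394
outer loop
vertex 3.317 -1.853 1.063
vertex 3.074 -2.187 0.473
vertex 3.761 -1.972 0.508
endloop
endfacet
facet normal -0.256 0.882 -0.395
outer loop
vertex 2.713 -0.943 -0.084
vertex 3.399 -0.728 -0.048
vertex 3.157 -1.062 -0.638
endloop
endfacet
facet normal -0.744 -0.441 -0.502
outer loop
vertex 2.713 -0.943 -0.084
vertex 3.157 -1.062 -0.638
vertex 3.074 -2.187 0.473
endloop
endfacet
facet normal -0.745 -0.440 -0.501
outer loop
vertex 3.074 -2.187 0.473
vertex 3.157 -1.062 -0.638
vertex 3.518 -2.306 -0.082
endloop
endfacet
facet normal 0.256 -0.883 0.394
outer loop
vertex 3.074 -2.187 0.473
vertex 3.518 -2.306 -0.082
vertex 3.761 -1.972 0.508
endloop
endfacet
facet normal -0.256 0.882 -0.394
outer loop
vertex 3.157 -1.062 -0.638
vertex 3.399 -0.728 -0.048
vertex 3.843 -0.847 -0.603
endloop
endfacet
facet normal 0.161 -0.363 -0.918
outer loop
vertex 3.157 -1.062 -0.638
vertex 3.843 -0.847 -0.603
vertex 3.518 -2.306 -0.082
endloop
endfacet
facet normal 0.162 -0.364 -0.917
outer loop
vertex 3.518 -2.306 -0.082
vertex 3.843 -0.847 -0.603
vertex 4.204 -2.091 -0.046
endloop
endfacet
facet normal 0.256 -0.883 0.394
outer loop
vertex 3.518 -2.306 -0.082
vertex 4.204 -2.091 -0.046
vertex 3.761 -1.972 0.508
endloop
endfacet
facet normal -0.256 0.883 -0.394
outer loop
vertex 3.843 -0.847 -0.603
vertex 3.399 -0.728 -0.048
vertex 4.086 -0.513 -0.013
endloop
endfacet
facet normal 0.906 0.076 -0.416
outer loop
vertex 3.843 -0.847 -0.603
vertex 4.086 -0.513 -0.013
vertex 4.204 -2.091 -0.046
endloop
endfacet
facet normal 0.906 0.076 -0.416
outer loop
vertex 4.204 -2.091 -0.046
vertex 4.086 -0.513 -0.013
vertex 4.447 -1.757 0.544
endloop
endfacet
facet normal 0.256 -0.883 0.394
outer loop
vertex 4.204 -2.091 -0.046
vertex 4.447 -1.757 0.544
vertex 3.761 -1.972 0.508
endloop
endfacet
facet normal -0.256 0.883 -0.394
outer loop
vertex 4.086 -0.513 -0.013
vertex 3.399 -0.728 -0.048
vertex 3.642 -0.394 0.542
endloop
endfacet
facet normal 0.745 0.441 0.501
outer loop
vertex 4.086 -0.513 -0.013
vertex 3.642 -0.394 0.542
vertex 4.447 -1.757 0.544
endloop
endfacet
facet normal 0.744 0.440 0.502
outer loop
vertex 4.447 -1.757 0.544
vertex 3.642 -0.394 0.542
vertex 4.003 -1.638 1.098
endloop
endfacet
facet normal 0.256 -0.882 0.395
outer loop
vertex 4.447 -1.757 0.544
vertex 4.003 -1.638 1.098
vertex 3.761 -1.972 0.508
endloop
endfacet
facet normal -0.993 -0.086 -0.082
outer loop
vertex -1.025 -2.877 -0.87
vertex -1.072 -3.161 -0.002
vertex -1.133 -2.269 -0.196
endloop
endfacet
facet normal -0.746 0.431 -0.508
outer loop
vertex -1.025 -2.877 -0.87
vertex -1.133 -2.269 -0.196
vertex -0.56 -2.09 -0.886
endloop
endfacet
facet normal -0.270 0.140 -0.952
outer loop
vertex -1.025 -2.877 -0.87
vertex -0.56 -2.09 -0.886
vertex -0.145 -2.871 -1.119
endloop
endfacet
facet normal -0.223 -0.555 -0.802
outer loop
vertex -1.025 -2.877 -0.87
vertex -0.145 -2.871 -1.119
vertex -0.461 -3.533 -0.573
endloop
endfacet
facet normal -0.669 -0.695 -0.264
outer loop
vertex -1.025 -2.877 -0.87
vertex -0.461 -3.533 -0.573
vertex -1.072 -3.161 -0.002
endloop
endfacet
facet normal -0.405 0.909 -0.101
outer loop
vertex -0.56 -2.09 -0.886
vertex -1.133 -2.269 -0.196
vertex -0.319 -1.887 -0.027
endloop
endfacet
facet normal -0.805 0.073 0.589
outer loop
vertex -1.133 -2.269 -0.196
vertex -1.072 -3.161 -0.002
vertex -0.635 -2.549 0.519
endloop
endfacet
facet normal -0.281 -0.913 0.295
outer loop
vertex -1.072 -3.161 -0.002
vertex -0.461 -3.533 -0.573
vertex -0.22 -3.33 0.286
endloop
endfacet
facet normal 0.442 -0.687 -0.577
outer loop
vertex -0.461 -3.533 -0.573
vertex -0.145 -2.871 -1.119
vertex 0.353 -3.151 -0.404
endloop
endfacet
facet normal 0.365 0.439 -0.821
outer loop
vertex -0.145 -2.871 -1.119
vertex -0.56 -2.09 -0.886
vertex 0.292 -2.259 -0.598
endloop
endfacet
facet normal 0.223 0.555 0.802
outer loop
vertex 0.245 -2.543 0.27
vertex -0.319 -1.887 -0.027
vertex -0.635 -2.549 0.519
endloop
endfacet
facet normal 0.270 -0.140 0.952
outer loop
vertex 0.245 -2.543 0.27
vertex -0.635 -2.549 0.519
vertex -0.22 -3.33 0.286
endloop
endfacet
facet normal 0.746 -0.431 0.508
outer loop
vertex 0.245 -2.543 0.27
vertex -0.22 -3.33 0.286
vertex 0.353 -3.151 -0.404
endloop
endfacet
facet normal 0.993 0.086 0.082
outer loop
vertex 0.245 -2.543 0.27
vertex 0.353 -3.151 -0.404
vertex 0.292 -2.259 -0.598
endloop
endfacet
facet normal 0.669 0.695 0.264
outer loop
vertex 0.245 -2.543 0.27
vertex 0.292 -2.259 -0.598
vertex -0.319 -1.887 -0.027
endloop
endfacet
facet normal -0.442 0.687 0.577
outer loop
vertex -0.635 -2.549 0.519
vertex -0.319 -1.887 -0.027
vertex -1.133 -2.269 -0.196
endloop
endfacet
facet normal -0.365 -0.439 0.821
outer loop
vertex -0.22 -3.33 0.286
vertex -0.635 -2.549 0.519
vertex -1.072 -3.161 -0.002
endloop
endfacet
facet normal 0.405 -0.909 0.101
outer loop
vertex 0.353 -3.151 -0.404
vertex -0.22 -3.33 0.286
vertex -0.461 -3.533 -0.573
endloop
endfacet
facet normal 0.805 -0.073 -0.589
outer loop
vertex 0.292 -2.259 -0.598
vertex 0.353 -3.151 -0.404
vertex -0.145 -2.871 -1.119
endloop
endfacet
facet normal 0.281 0.913 -0.295
outer loop
vertex -0.319 -1.887 -0.027
vertex 0.292 -2.259 -0.598
vertex -0.56 -2.09 -0.886
endloop
endfacet

endsolid


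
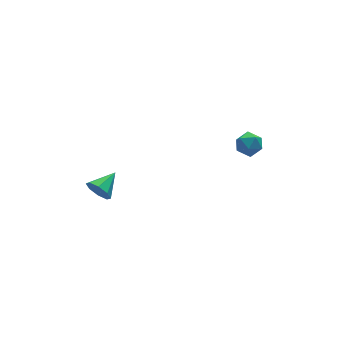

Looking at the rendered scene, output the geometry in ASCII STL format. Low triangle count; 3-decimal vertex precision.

solid 
facet normal 0.048 0.995 0.088
outer loop
vertex 2.12 -1.978 -1.348
vertex 1.498 -1.968 -1.121
vertex 2.004 -2.03 -0.698
endloop
endfacet
facet normal 0.691 0.700 0.179
outer loop
vertex 2.12 -1.978 -1.348
vertex 2.004 -2.03 -0.698
vertex 2.464 -2.411 -0.984
endloop
endfacet
facet normal 0.850 0.332 -0.409
outer loop
vertex 2.12 -1.978 -1.348
vertex 2.464 -2.411 -0.984
vertex 2.243 -2.584 -1.584
endloop
endfacet
facet normal 0.304 0.399 -0.865
outer loop
vertex 2.12 -1.978 -1.348
vertex 2.243 -2.584 -1.584
vertex 1.645 -2.311 -1.668
endloop
endfacet
facet normal -0.191 0.808 -0.558
outer loop
vertex 2.12 -1.978 -1.348
vertex 1.645 -2.311 -1.668
vertex 1.498 -1.968 -1.121
endloop
endfacet
facet normal 0.648 0.240 0.723
outer loop
vertex 2.464 -2.411 -0.984
vertex 2.004 -2.03 -0.698
vertex 2.055 -2.669 -0.532
endloop
endfacet
facet normal -0.393 0.717 0.576
outer loop
vertex 2.004 -2.03 -0.698
vertex 1.498 -1.968 -1.121
vertex 1.457 -2.396 -0.616
endloop
endfacet
facet normal -0.780 0.414 -0.469
outer loop
vertex 1.498 -1.968 -1.121
vertex 1.645 -2.311 -1.668
vertex 1.236 -2.569 -1.216
endloop
endfacet
facet normal 0.022 -0.250 -0.968
outer loop
vertex 1.645 -2.311 -1.668
vertex 2.243 -2.584 -1.584
vertex 1.696 -2.95 -1.502
endloop
endfacet
facet normal 0.905 -0.358 -0.230
outer loop
vertex 2.243 -2.584 -1.584
vertex 2.464 -2.411 -0.984
vertex 2.202 -3.012 -1.079
endloop
endfacet
facet normal -0.304 -0.399 0.865
outer loop
vertex 1.58 -3.002 -0.852
vertex 2.055 -2.669 -0.532
vertex 1.457 -2.396 -0.616
endloop
endfacet
facet normal -0.850 -0.332 0.409
outer loop
vertex 1.58 -3.002 -0.852
vertex 1.457 -2.396 -0.616
vertex 1.236 -2.569 -1.216
endloop
endfacet
facet normal -0.691 -0.700 -0.179
outer loop
vertex 1.58 -3.002 -0.852
vertex 1.236 -2.569 -1.216
vertex 1.696 -2.95 -1.502
endloop
endfacet
facet normal -0.048 -0.995 -0.088
outer loop
vertex 1.58 -3.002 -0.852
vertex 1.696 -2.95 -1.502
vertex 2.202 -3.012 -1.079
endloop
endfacet
facet normal 0.191 -0.808 0.558
outer loop
vertex 1.58 -3.002 -0.852
vertex 2.202 -3.012 -1.079
vertex 2.055 -2.669 -0.532
endloop
endfacet
facet normal -0.022 0.250 0.968
outer loop
vertex 1.457 -2.396 -0.616
vertex 2.055 -2.669 -0.532
vertex 2.004 -2.03 -0.698
endloop
endfacet
facet normal -0.905 0.358 0.230
outer loop
vertex 1.236 -2.569 -1.216
vertex 1.457 -2.396 -0.616
vertex 1.498 -1.968 -1.121
endloop
endfacet
facet normal -0.648 -0.240 -0.723
outer loop
vertex 1.696 -2.95 -1.502
vertex 1.236 -2.569 -1.216
vertex 1.645 -2.311 -1.668
endloop
endfacet
facet normal 0.393 -0.717 -0.576
outer loop
vertex 2.202 -3.012 -1.079
vertex 1.696 -2.95 -1.502
vertex 2.243 -2.584 -1.584
endloop
endfacet
facet normal 0.780 -0.414 0.469
outer loop
vertex 2.055 -2.669 -0.532
vertex 2.202 -3.012 -1.079
vertex 2.464 -2.411 -0.984
endloop
endfacet
facet normal -0.837 -0.452 -0.310
outer loop
vertex -3.969 -0.773 -4.22
vertex -4.276 -0.583 -3.668
vertex -4.194 -0.323 -4.269
endloop
endfacet
facet normal 0.662 0.254 -0.705
outer loop
vertex -3.969 -0.773 -4.22
vertex -4.194 -0.323 -4.269
vertex -3.264 -0.037 -3.292
endloop
endfacet
facet normal -0.837 -0.452 -0.310
outer loop
vertex -4.194 -0.323 -4.269
vertex -4.276 -0.583 -3.668
vertex -4.467 -0.026 -3.965
endloop
endfacet
facet normal 0.297 0.803 -0.517
outer loop
vertex -4.194 -0.323 -4.269
vertex -4.467 -0.026 -3.965
vertex -3.264 -0.037 -3.292
endloop
endfacet
facet normal -0.837 -0.452 -0.309
outer loop
vertex -4.467 -0.026 -3.965
vertex -4.276 -0.583 -3.668
vertex -4.628 -0.055 -3.487
endloop
endfacet
facet normal -0.021 0.998 0.054
outer loop
vertex -4.467 -0.026 -3.965
vertex -4.628 -0.055 -3.487
vertex -3.264 -0.037 -3.292
endloop
endfacet
facet normal -0.837 -0.451 -0.310
outer loop
vertex -4.628 -0.055 -3.487
vertex -4.276 -0.583 -3.668
vertex -4.583 -0.394 -3.115
endloop
endfacet
facet normal -0.106 0.728 0.677
outer loop
vertex -4.628 -0.055 -3.487
vertex -4.583 -0.394 -3.115
vertex -3.264 -0.037 -3.292
endloop
endfacet
facet normal -0.836 -0.452 -0.310
outer loop
vertex -4.583 -0.394 -3.115
vertex -4.276 -0.583 -3.668
vertex -4.358 -0.843 -3.067
endloop
endfacet
facet normal 0.091 0.151 0.984
outer loop
vertex -4.583 -0.394 -3.115
vertex -4.358 -0.843 -3.067
vertex -3.264 -0.037 -3.292
endloop
endfacet
facet normal -0.837 -0.452 -0.310
outer loop
vertex -4.358 -0.843 -3.067
vertex -4.276 -0.583 -3.668
vertex -4.085 -1.141 -3.37
endloop
endfacet
facet normal 0.455 -0.395 0.798
outer loop
vertex -4.358 -0.843 -3.067
vertex -4.085 -1.141 -3.37
vertex -3.264 -0.037 -3.292
endloop
endfacet
facet normal -0.837 -0.452 -0.309
outer loop
vertex -4.085 -1.141 -3.37
vertex -4.276 -0.583 -3.668
vertex -3.924 -1.112 -3.848
endloop
endfacet
facet normal 0.774 -0.592 0.225
outer loop
vertex -4.085 -1.141 -3.37
vertex -3.924 -1.112 -3.848
vertex -3.264 -0.037 -3.292
endloop
endfacet
facet normal -0.837 -0.451 -0.310
outer loop
vertex -3.924 -1.112 -3.848
vertex -4.276 -0.583 -3.668
vertex -3.969 -0.773 -4.22
endloop
endfacet
facet normal 0.859 -0.322 -0.397
outer loop
vertex -3.924 -1.112 -3.848
vertex -3.969 -0.773 -4.22
vertex -3.264 -0.037 -3.292
endloop
endfacet

endsolid


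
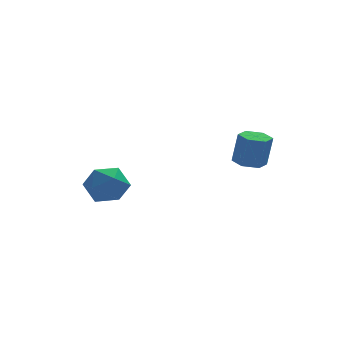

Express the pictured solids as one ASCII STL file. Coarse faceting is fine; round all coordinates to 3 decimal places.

solid 
facet normal -0.169 0.010 -0.986
outer loop
vertex 2.212 -3.471 -1.161
vertex 1.575 -3.293 -1.05
vertex 2.046 -2.823 -1.126
endloop
endfacet
facet normal 0.954 0.253 -0.160
outer loop
vertex 2.212 -3.471 -1.161
vertex 2.046 -2.823 -1.126
vertex 2.441 -3.485 0.18
endloop
endfacet
facet normal 0.954 0.251 -0.161
outer loop
vertex 2.441 -3.485 0.18
vertex 2.046 -2.823 -1.126
vertex 2.276 -2.836 0.214
endloop
endfacet
facet normal 0.168 -0.009 0.986
outer loop
vertex 2.441 -3.485 0.18
vertex 2.276 -2.836 0.214
vertex 1.805 -3.307 0.29
endloop
endfacet
facet normal -0.169 0.010 -0.986
outer loop
vertex 2.046 -2.823 -1.126
vertex 1.575 -3.293 -1.05
vertex 1.41 -2.645 -1.015
endloop
endfacet
facet normal 0.264 0.964 -0.036
outer loop
vertex 2.046 -2.823 -1.126
vertex 1.41 -2.645 -1.015
vertex 2.276 -2.836 0.214
endloop
endfacet
facet normal 0.264 0.964 -0.036
outer loop
vertex 2.276 -2.836 0.214
vertex 1.41 -2.645 -1.015
vertex 1.64 -2.658 0.325
endloop
endfacet
facet normal 0.169 -0.010 0.986
outer loop
vertex 2.276 -2.836 0.214
vertex 1.64 -2.658 0.325
vertex 1.805 -3.307 0.29
endloop
endfacet
facet normal -0.168 0.011 -0.986
outer loop
vertex 1.41 -2.645 -1.015
vertex 1.575 -3.293 -1.05
vertex 0.939 -3.115 -0.94
endloop
endfacet
facet normal -0.691 0.712 0.125
outer loop
vertex 1.41 -2.645 -1.015
vertex 0.939 -3.115 -0.94
vertex 1.64 -2.658 0.325
endloop
endfacet
facet normal -0.691 0.712 0.125
outer loop
vertex 1.64 -2.658 0.325
vertex 0.939 -3.115 -0.94
vertex 1.168 -3.129 0.401
endloop
endfacet
facet normal 0.169 -0.010 0.986
outer loop
vertex 1.64 -2.658 0.325
vertex 1.168 -3.129 0.401
vertex 1.805 -3.307 0.29
endloop
endfacet
facet normal -0.168 0.009 -0.986
outer loop
vertex 0.939 -3.115 -0.94
vertex 1.575 -3.293 -1.05
vertex 1.104 -3.764 -0.974
endloop
endfacet
facet normal -0.955 -0.251 0.160
outer loop
vertex 0.939 -3.115 -0.94
vertex 1.104 -3.764 -0.974
vertex 1.168 -3.129 0.401
endloop
endfacet
facet normal -0.954 -0.253 0.161
outer loop
vertex 1.168 -3.129 0.401
vertex 1.104 -3.764 -0.974
vertex 1.334 -3.777 0.366
endloop
endfacet
facet normal 0.169 -0.010 0.986
outer loop
vertex 1.168 -3.129 0.401
vertex 1.334 -3.777 0.366
vertex 1.805 -3.307 0.29
endloop
endfacet
facet normal -0.169 0.010 -0.986
outer loop
vertex 1.104 -3.764 -0.974
vertex 1.575 -3.293 -1.05
vertex 1.74 -3.942 -1.085
endloop
endfacet
facet normal -0.264 -0.964 0.036
outer loop
vertex 1.104 -3.764 -0.974
vertex 1.74 -3.942 -1.085
vertex 1.334 -3.777 0.366
endloop
endfacet
facet normal -0.264 -0.964 0.036
outer loop
vertex 1.334 -3.777 0.366
vertex 1.74 -3.942 -1.085
vertex 1.97 -3.955 0.255
endloop
endfacet
facet normal 0.169 -0.010 0.986
outer loop
vertex 1.334 -3.777 0.366
vertex 1.97 -3.955 0.255
vertex 1.805 -3.307 0.29
endloop
endfacet
facet normal -0.169 0.010 -0.986
outer loop
vertex 1.74 -3.942 -1.085
vertex 1.575 -3.293 -1.05
vertex 2.212 -3.471 -1.161
endloop
endfacet
facet normal 0.691 -0.712 -0.125
outer loop
vertex 1.74 -3.942 -1.085
vertex 2.212 -3.471 -1.161
vertex 1.97 -3.955 0.255
endloop
endfacet
facet normal 0.691 -0.712 -0.125
outer loop
vertex 1.97 -3.955 0.255
vertex 2.212 -3.471 -1.161
vertex 2.441 -3.485 0.18
endloop
endfacet
facet normal 0.168 -0.011 0.986
outer loop
vertex 1.97 -3.955 0.255
vertex 2.441 -3.485 0.18
vertex 1.805 -3.307 0.29
endloop
endfacet
facet normal -0.610 0.623 0.489
outer loop
vertex -3.167 0.879 -2.753
vertex -3.958 0.396 -3.125
vertex -3.558 0.106 -2.256
endloop
endfacet
facet normal 0.003 0.540 0.842
outer loop
vertex -3.167 0.879 -2.753
vertex -3.558 0.106 -2.256
vertex -2.567 0.206 -2.324
endloop
endfacet
facet normal 0.535 0.739 0.410
outer loop
vertex -3.167 0.879 -2.753
vertex -2.567 0.206 -2.324
vertex -2.353 0.557 -3.235
endloop
endfacet
facet normal 0.250 0.945 -0.210
outer loop
vertex -3.167 0.879 -2.753
vertex -2.353 0.557 -3.235
vertex -3.213 0.674 -3.73
endloop
endfacet
facet normal -0.458 0.874 -0.162
outer loop
vertex -3.167 0.879 -2.753
vertex -3.213 0.674 -3.73
vertex -3.958 0.396 -3.125
endloop
endfacet
facet normal 0.083 -0.155 0.984
outer loop
vertex -2.567 0.206 -2.324
vertex -3.558 0.106 -2.256
vertex -2.987 -0.694 -2.43
endloop
endfacet
facet normal -0.911 -0.019 0.413
outer loop
vertex -3.558 0.106 -2.256
vertex -3.958 0.396 -3.125
vertex -3.847 -0.577 -2.925
endloop
endfacet
facet normal -0.664 0.385 -0.641
outer loop
vertex -3.958 0.396 -3.125
vertex -3.213 0.674 -3.73
vertex -3.633 -0.226 -3.836
endloop
endfacet
facet normal 0.482 0.500 -0.719
outer loop
vertex -3.213 0.674 -3.73
vertex -2.353 0.557 -3.235
vertex -2.642 -0.126 -3.904
endloop
endfacet
facet normal 0.944 0.166 0.286
outer loop
vertex -2.353 0.557 -3.235
vertex -2.567 0.206 -2.324
vertex -2.242 -0.416 -3.035
endloop
endfacet
facet normal -0.250 -0.945 0.210
outer loop
vertex -3.033 -0.899 -3.407
vertex -2.987 -0.694 -2.43
vertex -3.847 -0.577 -2.925
endloop
endfacet
facet normal -0.535 -0.739 -0.410
outer loop
vertex -3.033 -0.899 -3.407
vertex -3.847 -0.577 -2.925
vertex -3.633 -0.226 -3.836
endloop
endfacet
facet normal -0.003 -0.540 -0.842
outer loop
vertex -3.033 -0.899 -3.407
vertex -3.633 -0.226 -3.836
vertex -2.642 -0.126 -3.904
endloop
endfacet
facet normal 0.610 -0.623 -0.489
outer loop
vertex -3.033 -0.899 -3.407
vertex -2.642 -0.126 -3.904
vertex -2.242 -0.416 -3.035
endloop
endfacet
facet normal 0.458 -0.874 0.162
outer loop
vertex -3.033 -0.899 -3.407
vertex -2.242 -0.416 -3.035
vertex -2.987 -0.694 -2.43
endloop
endfacet
facet normal -0.482 -0.500 0.719
outer loop
vertex -3.847 -0.577 -2.925
vertex -2.987 -0.694 -2.43
vertex -3.558 0.106 -2.256
endloop
endfacet
facet normal -0.944 -0.166 -0.286
outer loop
vertex -3.633 -0.226 -3.836
vertex -3.847 -0.577 -2.925
vertex -3.958 0.396 -3.125
endloop
endfacet
facet normal -0.083 0.155 -0.984
outer loop
vertex -2.642 -0.126 -3.904
vertex -3.633 -0.226 -3.836
vertex -3.213 0.674 -3.73
endloop
endfacet
facet normal 0.911 0.019 -0.413
outer loop
vertex -2.242 -0.416 -3.035
vertex -2.642 -0.126 -3.904
vertex -2.353 0.557 -3.235
endloop
endfacet
facet normal 0.664 -0.385 0.641
outer loop
vertex -2.987 -0.694 -2.43
vertex -2.242 -0.416 -3.035
vertex -2.567 0.206 -2.324
endloop
endfacet

endsolid


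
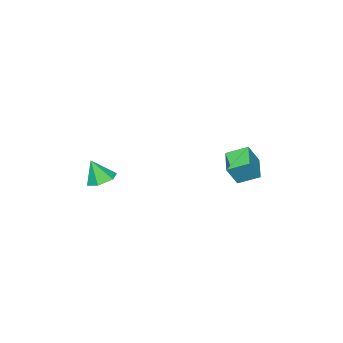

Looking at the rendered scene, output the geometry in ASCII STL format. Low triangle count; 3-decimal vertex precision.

solid 
facet normal -0.498 0.110 -0.860
outer loop
vertex -1.759 1.304 3.12
vertex -1.046 2.051 2.803
vertex -1.247 0.654 2.74
endloop
endfacet
facet normal -0.660 -0.691 0.293
outer loop
vertex -0.774 0.549 3.557
vertex -1.759 1.304 3.12
vertex -1.247 0.654 2.74
endloop
endfacet
facet normal -0.499 0.111 -0.860
outer loop
vertex -1.247 0.654 2.74
vertex -1.046 2.051 2.803
vertex -0.535 1.401 2.423
endloop
endfacet
facet normal 0.563 -0.713 -0.417
outer loop
vertex -0.535 1.401 2.423
vertex -0.774 0.549 3.557
vertex -1.247 0.654 2.74
endloop
endfacet
facet normal -0.562 0.714 0.417
outer loop
vertex -1.759 1.304 3.12
vertex -0.573 1.946 3.62
vertex -1.046 2.051 2.803
endloop
endfacet
facet normal -0.660 -0.691 0.294
outer loop
vertex -1.285 1.199 3.937
vertex -1.759 1.304 3.12
vertex -0.774 0.549 3.557
endloop
endfacet
facet normal -0.562 0.713 0.418
outer loop
vertex -1.285 1.199 3.937
vertex -0.573 1.946 3.62
vertex -1.759 1.304 3.12
endloop
endfacet
facet normal 0.661 0.691 -0.294
outer loop
vertex -1.046 2.051 2.803
vertex -0.573 1.946 3.62
vertex -0.535 1.401 2.423
endloop
endfacet
facet normal 0.562 -0.714 -0.418
outer loop
vertex -0.061 1.296 3.24
vertex -0.774 0.549 3.557
vertex -0.535 1.401 2.423
endloop
endfacet
facet normal 0.660 0.692 -0.294
outer loop
vertex -0.535 1.401 2.423
vertex -0.573 1.946 3.62
vertex -0.061 1.296 3.24
endloop
endfacet
facet normal 0.498 -0.111 0.860
outer loop
vertex -0.061 1.296 3.24
vertex -1.285 1.199 3.937
vertex -0.774 0.549 3.557
endloop
endfacet
facet normal 0.498 -0.110 0.860
outer loop
vertex -0.573 1.946 3.62
vertex -1.285 1.199 3.937
vertex -0.061 1.296 3.24
endloop
endfacet
facet normal -0.205 0.355 -0.912
outer loop
vertex 2.152 -3.722 1.287
vertex 1.614 -3.495 1.496
vertex 2.126 -3.146 1.517
endloop
endfacet
facet normal 0.963 -0.062 0.264
outer loop
vertex 2.152 -3.722 1.287
vertex 2.126 -3.146 1.517
vertex 1.826 -3.865 2.444
endloop
endfacet
facet normal -0.204 0.354 -0.913
outer loop
vertex 2.126 -3.146 1.517
vertex 1.614 -3.495 1.496
vertex 1.588 -2.92 1.725
endloop
endfacet
facet normal 0.495 0.602 0.627
outer loop
vertex 2.126 -3.146 1.517
vertex 1.588 -2.92 1.725
vertex 1.826 -3.865 2.444
endloop
endfacet
facet normal -0.204 0.354 -0.913
outer loop
vertex 1.588 -2.92 1.725
vertex 1.614 -3.495 1.496
vertex 1.076 -3.269 1.704
endloop
endfacet
facet normal -0.373 0.500 0.781
outer loop
vertex 1.588 -2.92 1.725
vertex 1.076 -3.269 1.704
vertex 1.826 -3.865 2.444
endloop
endfacet
facet normal -0.203 0.356 -0.912
outer loop
vertex 1.076 -3.269 1.704
vertex 1.614 -3.495 1.496
vertex 1.102 -3.844 1.474
endloop
endfacet
facet normal -0.776 -0.264 0.573
outer loop
vertex 1.076 -3.269 1.704
vertex 1.102 -3.844 1.474
vertex 1.826 -3.865 2.444
endloop
endfacet
facet normal -0.203 0.355 -0.912
outer loop
vertex 1.102 -3.844 1.474
vertex 1.614 -3.495 1.496
vertex 1.64 -4.071 1.266
endloop
endfacet
facet normal -0.310 -0.927 0.211
outer loop
vertex 1.102 -3.844 1.474
vertex 1.64 -4.071 1.266
vertex 1.826 -3.865 2.444
endloop
endfacet
facet normal -0.205 0.355 -0.912
outer loop
vertex 1.64 -4.071 1.266
vertex 1.614 -3.495 1.496
vertex 2.152 -3.722 1.287
endloop
endfacet
facet normal 0.561 -0.826 0.056
outer loop
vertex 1.64 -4.071 1.266
vertex 2.152 -3.722 1.287
vertex 1.826 -3.865 2.444
endloop
endfacet

endsolid


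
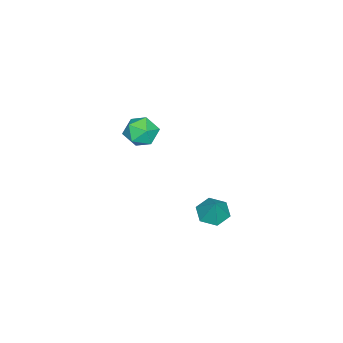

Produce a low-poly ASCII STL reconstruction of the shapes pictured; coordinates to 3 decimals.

solid 
facet normal -0.794 0.581 -0.178
outer loop
vertex -4.063 -3.335 -1.61
vertex -4.612 -3.79 -0.647
vertex -3.923 -2.816 -0.539
endloop
endfacet
facet normal -0.194 0.892 -0.407
outer loop
vertex -4.063 -3.335 -1.61
vertex -3.923 -2.816 -0.539
vertex -2.982 -2.944 -1.269
endloop
endfacet
facet normal 0.113 0.457 -0.882
outer loop
vertex -4.063 -3.335 -1.61
vertex -2.982 -2.944 -1.269
vertex -3.089 -3.999 -1.829
endloop
endfacet
facet normal -0.297 -0.124 -0.947
outer loop
vertex -4.063 -3.335 -1.61
vertex -3.089 -3.999 -1.829
vertex -4.097 -4.522 -1.444
endloop
endfacet
facet normal -0.858 -0.047 -0.511
outer loop
vertex -4.063 -3.335 -1.61
vertex -4.097 -4.522 -1.444
vertex -4.612 -3.79 -0.647
endloop
endfacet
facet normal 0.246 0.958 0.150
outer loop
vertex -2.982 -2.944 -1.269
vertex -3.923 -2.816 -0.539
vertex -2.863 -3.158 -0.096
endloop
endfacet
facet normal -0.724 0.454 0.520
outer loop
vertex -3.923 -2.816 -0.539
vertex -4.612 -3.79 -0.647
vertex -3.871 -3.681 0.289
endloop
endfacet
facet normal -0.827 -0.562 -0.019
outer loop
vertex -4.612 -3.79 -0.647
vertex -4.097 -4.522 -1.444
vertex -3.978 -4.736 -0.271
endloop
endfacet
facet normal 0.080 -0.687 -0.722
outer loop
vertex -4.097 -4.522 -1.444
vertex -3.089 -3.999 -1.829
vertex -3.037 -4.864 -1.001
endloop
endfacet
facet normal 0.744 0.253 -0.618
outer loop
vertex -3.089 -3.999 -1.829
vertex -2.982 -2.944 -1.269
vertex -2.348 -3.89 -0.893
endloop
endfacet
facet normal 0.297 0.124 0.947
outer loop
vertex -2.897 -4.345 0.07
vertex -2.863 -3.158 -0.096
vertex -3.871 -3.681 0.289
endloop
endfacet
facet normal -0.113 -0.457 0.882
outer loop
vertex -2.897 -4.345 0.07
vertex -3.871 -3.681 0.289
vertex -3.978 -4.736 -0.271
endloop
endfacet
facet normal 0.194 -0.892 0.407
outer loop
vertex -2.897 -4.345 0.07
vertex -3.978 -4.736 -0.271
vertex -3.037 -4.864 -1.001
endloop
endfacet
facet normal 0.794 -0.581 0.178
outer loop
vertex -2.897 -4.345 0.07
vertex -3.037 -4.864 -1.001
vertex -2.348 -3.89 -0.893
endloop
endfacet
facet normal 0.858 0.047 0.511
outer loop
vertex -2.897 -4.345 0.07
vertex -2.348 -3.89 -0.893
vertex -2.863 -3.158 -0.096
endloop
endfacet
facet normal -0.080 0.687 0.722
outer loop
vertex -3.871 -3.681 0.289
vertex -2.863 -3.158 -0.096
vertex -3.923 -2.816 -0.539
endloop
endfacet
facet normal -0.744 -0.253 0.618
outer loop
vertex -3.978 -4.736 -0.271
vertex -3.871 -3.681 0.289
vertex -4.612 -3.79 -0.647
endloop
endfacet
facet normal -0.246 -0.958 -0.150
outer loop
vertex -3.037 -4.864 -1.001
vertex -3.978 -4.736 -0.271
vertex -4.097 -4.522 -1.444
endloop
endfacet
facet normal 0.724 -0.454 -0.520
outer loop
vertex -2.348 -3.89 -0.893
vertex -3.037 -4.864 -1.001
vertex -3.089 -3.999 -1.829
endloop
endfacet
facet normal 0.827 0.562 0.019
outer loop
vertex -2.863 -3.158 -0.096
vertex -2.348 -3.89 -0.893
vertex -2.982 -2.944 -1.269
endloop
endfacet
facet normal -0.420 -0.263 -0.868
outer loop
vertex 3.904 3.309 -0.808
vertex 3.048 3.712 -0.516
vertex 3.713 4.26 -1.004
endloop
endfacet
facet normal 0.980 0.200 0.015
outer loop
vertex 3.904 3.309 -0.808
vertex 3.713 4.26 -1.004
vertex 3.712 4.128 0.856
endloop
endfacet
facet normal -0.421 -0.263 -0.868
outer loop
vertex 3.713 4.26 -1.004
vertex 3.048 3.712 -0.516
vertex 2.858 4.664 -0.712
endloop
endfacet
facet normal 0.444 0.894 0.064
outer loop
vertex 3.713 4.26 -1.004
vertex 2.858 4.664 -0.712
vertex 3.712 4.128 0.856
endloop
endfacet
facet normal -0.420 -0.263 -0.869
outer loop
vertex 2.858 4.664 -0.712
vertex 3.048 3.712 -0.516
vertex 2.193 4.116 -0.225
endloop
endfacet
facet normal -0.336 0.820 0.463
outer loop
vertex 2.858 4.664 -0.712
vertex 2.193 4.116 -0.225
vertex 3.712 4.128 0.856
endloop
endfacet
facet normal -0.420 -0.263 -0.869
outer loop
vertex 2.193 4.116 -0.225
vertex 3.048 3.712 -0.516
vertex 2.383 3.165 -0.029
endloop
endfacet
facet normal -0.579 0.052 0.813
outer loop
vertex 2.193 4.116 -0.225
vertex 2.383 3.165 -0.029
vertex 3.712 4.128 0.856
endloop
endfacet
facet normal -0.420 -0.263 -0.869
outer loop
vertex 2.383 3.165 -0.029
vertex 3.048 3.712 -0.516
vertex 3.238 2.761 -0.32
endloop
endfacet
facet normal -0.043 -0.643 0.765
outer loop
vertex 2.383 3.165 -0.029
vertex 3.238 2.761 -0.32
vertex 3.712 4.128 0.856
endloop
endfacet
facet normal -0.420 -0.263 -0.869
outer loop
vertex 3.238 2.761 -0.32
vertex 3.048 3.712 -0.516
vertex 3.904 3.309 -0.808
endloop
endfacet
facet normal 0.736 -0.570 0.365
outer loop
vertex 3.238 2.761 -0.32
vertex 3.904 3.309 -0.808
vertex 3.712 4.128 0.856
endloop
endfacet

endsolid


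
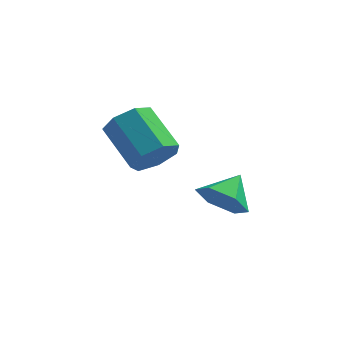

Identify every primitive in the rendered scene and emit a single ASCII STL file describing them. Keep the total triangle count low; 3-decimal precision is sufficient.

solid 
facet normal 0.599 -0.595 -0.537
outer loop
vertex 1.472 0.952 -0.786
vertex 1.166 1.298 -1.511
vertex 1.839 1.55 -1.039
endloop
endfacet
facet normal 0.632 -0.061 0.772
outer loop
vertex 1.472 0.952 -0.786
vertex 1.839 1.55 -1.039
vertex 0.4 2.015 0.176
endloop
endfacet
facet normal 0.632 -0.062 0.772
outer loop
vertex 0.4 2.015 0.176
vertex 1.839 1.55 -1.039
vertex 0.768 2.614 -0.077
endloop
endfacet
facet normal -0.598 0.594 0.537
outer loop
vertex 0.4 2.015 0.176
vertex 0.768 2.614 -0.077
vertex 0.094 2.362 -0.549
endloop
endfacet
facet normal 0.599 -0.594 -0.537
outer loop
vertex 1.839 1.55 -1.039
vertex 1.166 1.298 -1.511
vertex 1.699 1.959 -1.647
endloop
endfacet
facet normal 0.779 0.588 0.216
outer loop
vertex 1.839 1.55 -1.039
vertex 1.699 1.959 -1.647
vertex 0.768 2.614 -0.077
endloop
endfacet
facet normal 0.779 0.589 0.216
outer loop
vertex 0.768 2.614 -0.077
vertex 1.699 1.959 -1.647
vertex 0.628 3.023 -0.686
endloop
endfacet
facet normal -0.598 0.595 0.537
outer loop
vertex 0.768 2.614 -0.077
vertex 0.628 3.023 -0.686
vertex 0.094 2.362 -0.549
endloop
endfacet
facet normal 0.600 -0.594 -0.537
outer loop
vertex 1.699 1.959 -1.647
vertex 1.166 1.298 -1.511
vertex 1.158 1.87 -2.153
endloop
endfacet
facet normal 0.339 0.795 -0.503
outer loop
vertex 1.699 1.959 -1.647
vertex 1.158 1.87 -2.153
vertex 0.628 3.023 -0.686
endloop
endfacet
facet normal 0.339 0.795 -0.503
outer loop
vertex 0.628 3.023 -0.686
vertex 1.158 1.87 -2.153
vertex 0.086 2.934 -1.192
endloop
endfacet
facet normal -0.599 0.595 0.537
outer loop
vertex 0.628 3.023 -0.686
vertex 0.086 2.934 -1.192
vertex 0.094 2.362 -0.549
endloop
endfacet
facet normal 0.598 -0.595 -0.537
outer loop
vertex 1.158 1.87 -2.153
vertex 1.166 1.298 -1.511
vertex 0.622 1.351 -2.175
endloop
endfacet
facet normal -0.356 0.403 -0.843
outer loop
vertex 1.158 1.87 -2.153
vertex 0.622 1.351 -2.175
vertex 0.086 2.934 -1.192
endloop
endfacet
facet normal -0.357 0.403 -0.843
outer loop
vertex 0.086 2.934 -1.192
vertex 0.622 1.351 -2.175
vertex -0.449 2.414 -1.214
endloop
endfacet
facet normal -0.600 0.594 0.536
outer loop
vertex 0.086 2.934 -1.192
vertex -0.449 2.414 -1.214
vertex 0.094 2.362 -0.549
endloop
endfacet
facet normal 0.598 -0.594 -0.537
outer loop
vertex 0.622 1.351 -2.175
vertex 1.166 1.298 -1.511
vertex 0.496 0.792 -1.697
endloop
endfacet
facet normal -0.783 -0.293 -0.549
outer loop
vertex 0.622 1.351 -2.175
vertex 0.496 0.792 -1.697
vertex -0.449 2.414 -1.214
endloop
endfacet
facet normal -0.783 -0.292 -0.549
outer loop
vertex -0.449 2.414 -1.214
vertex 0.496 0.792 -1.697
vertex -0.576 1.856 -0.736
endloop
endfacet
facet normal -0.599 0.595 0.536
outer loop
vertex -0.449 2.414 -1.214
vertex -0.576 1.856 -0.736
vertex 0.094 2.362 -0.549
endloop
endfacet
facet normal 0.598 -0.595 -0.537
outer loop
vertex 0.496 0.792 -1.697
vertex 1.166 1.298 -1.511
vertex 0.874 0.614 -1.078
endloop
endfacet
facet normal -0.621 -0.768 0.158
outer loop
vertex 0.496 0.792 -1.697
vertex 0.874 0.614 -1.078
vertex -0.576 1.856 -0.736
endloop
endfacet
facet normal -0.620 -0.768 0.159
outer loop
vertex -0.576 1.856 -0.736
vertex 0.874 0.614 -1.078
vertex -0.197 1.678 -0.117
endloop
endfacet
facet normal -0.599 0.594 0.537
outer loop
vertex -0.576 1.856 -0.736
vertex -0.197 1.678 -0.117
vertex 0.094 2.362 -0.549
endloop
endfacet
facet normal 0.598 -0.595 -0.537
outer loop
vertex 0.874 0.614 -1.078
vertex 1.166 1.298 -1.511
vertex 1.472 0.952 -0.786
endloop
endfacet
facet normal 0.011 -0.664 0.747
outer loop
vertex 0.874 0.614 -1.078
vertex 1.472 0.952 -0.786
vertex -0.197 1.678 -0.117
endloop
endfacet
facet normal 0.010 -0.666 0.746
outer loop
vertex -0.197 1.678 -0.117
vertex 1.472 0.952 -0.786
vertex 0.4 2.015 0.176
endloop
endfacet
facet normal -0.599 0.594 0.537
outer loop
vertex -0.197 1.678 -0.117
vertex 0.4 2.015 0.176
vertex 0.094 2.362 -0.549
endloop
endfacet
facet normal -0.360 -0.762 -0.539
outer loop
vertex 3.837 2.633 -4.449
vertex 2.957 2.848 -4.164
vertex 3.309 3.24 -4.954
endloop
endfacet
facet normal 0.823 0.511 -0.247
outer loop
vertex 3.837 2.633 -4.449
vertex 3.309 3.24 -4.954
vertex 3.403 3.792 -3.496
endloop
endfacet
facet normal -0.359 -0.762 -0.538
outer loop
vertex 3.309 3.24 -4.954
vertex 2.957 2.848 -4.164
vertex 2.428 3.454 -4.669
endloop
endfacet
facet normal 0.109 0.927 -0.358
outer loop
vertex 3.309 3.24 -4.954
vertex 2.428 3.454 -4.669
vertex 3.403 3.792 -3.496
endloop
endfacet
facet normal -0.359 -0.762 -0.538
outer loop
vertex 2.428 3.454 -4.669
vertex 2.957 2.848 -4.164
vertex 2.076 3.062 -3.879
endloop
endfacet
facet normal -0.514 0.837 0.186
outer loop
vertex 2.428 3.454 -4.669
vertex 2.076 3.062 -3.879
vertex 3.403 3.792 -3.496
endloop
endfacet
facet normal -0.359 -0.762 -0.539
outer loop
vertex 2.076 3.062 -3.879
vertex 2.957 2.848 -4.164
vertex 2.605 2.455 -3.373
endloop
endfacet
facet normal -0.425 0.331 0.842
outer loop
vertex 2.076 3.062 -3.879
vertex 2.605 2.455 -3.373
vertex 3.403 3.792 -3.496
endloop
endfacet
facet normal -0.360 -0.762 -0.539
outer loop
vertex 2.605 2.455 -3.373
vertex 2.957 2.848 -4.164
vertex 3.485 2.241 -3.659
endloop
endfacet
facet normal 0.289 -0.085 0.953
outer loop
vertex 2.605 2.455 -3.373
vertex 3.485 2.241 -3.659
vertex 3.403 3.792 -3.496
endloop
endfacet
facet normal -0.360 -0.762 -0.539
outer loop
vertex 3.485 2.241 -3.659
vertex 2.957 2.848 -4.164
vertex 3.837 2.633 -4.449
endloop
endfacet
facet normal 0.912 0.005 0.409
outer loop
vertex 3.485 2.241 -3.659
vertex 3.837 2.633 -4.449
vertex 3.403 3.792 -3.496
endloop
endfacet

endsolid


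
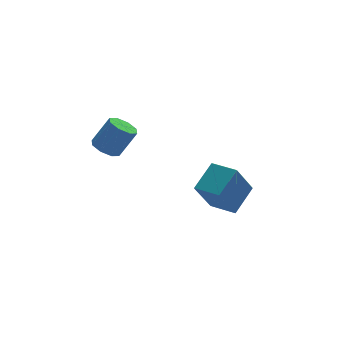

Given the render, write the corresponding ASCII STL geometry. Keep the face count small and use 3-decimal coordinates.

solid 
facet normal -0.538 0.034 -0.842
outer loop
vertex -3.673 -3.583 1.926
vertex -4.03 -3.21 2.169
vertex -3.55 -3.169 1.864
endloop
endfacet
facet normal 0.795 -0.314 -0.519
outer loop
vertex -3.673 -3.583 1.926
vertex -3.55 -3.169 1.864
vertex -3.033 -3.622 2.929
endloop
endfacet
facet normal 0.795 -0.314 -0.519
outer loop
vertex -3.033 -3.622 2.929
vertex -3.55 -3.169 1.864
vertex -2.91 -3.208 2.867
endloop
endfacet
facet normal 0.537 -0.033 0.843
outer loop
vertex -3.033 -3.622 2.929
vertex -2.91 -3.208 2.867
vertex -3.39 -3.25 3.171
endloop
endfacet
facet normal -0.538 0.033 -0.842
outer loop
vertex -3.55 -3.169 1.864
vertex -4.03 -3.21 2.169
vertex -3.708 -2.779 1.98
endloop
endfacet
facet normal 0.762 0.448 -0.469
outer loop
vertex -3.55 -3.169 1.864
vertex -3.708 -2.779 1.98
vertex -2.91 -3.208 2.867
endloop
endfacet
facet normal 0.761 0.449 -0.468
outer loop
vertex -2.91 -3.208 2.867
vertex -3.708 -2.779 1.98
vertex -3.068 -2.819 2.983
endloop
endfacet
facet normal 0.537 -0.033 0.843
outer loop
vertex -2.91 -3.208 2.867
vertex -3.068 -2.819 2.983
vertex -3.39 -3.25 3.171
endloop
endfacet
facet normal -0.539 0.034 -0.842
outer loop
vertex -3.708 -2.779 1.98
vertex -4.03 -3.21 2.169
vertex -4.054 -2.642 2.207
endloop
endfacet
facet normal 0.282 0.949 -0.142
outer loop
vertex -3.708 -2.779 1.98
vertex -4.054 -2.642 2.207
vertex -3.068 -2.819 2.983
endloop
endfacet
facet normal 0.283 0.948 -0.144
outer loop
vertex -3.068 -2.819 2.983
vertex -4.054 -2.642 2.207
vertex -3.415 -2.681 3.209
endloop
endfacet
facet normal 0.536 -0.033 0.843
outer loop
vertex -3.068 -2.819 2.983
vertex -3.415 -2.681 3.209
vertex -3.39 -3.25 3.171
endloop
endfacet
facet normal -0.536 0.034 -0.843
outer loop
vertex -4.054 -2.642 2.207
vertex -4.03 -3.21 2.169
vertex -4.387 -2.838 2.411
endloop
endfacet
facet normal -0.363 0.893 0.266
outer loop
vertex -4.054 -2.642 2.207
vertex -4.387 -2.838 2.411
vertex -3.415 -2.681 3.209
endloop
endfacet
facet normal -0.363 0.893 0.266
outer loop
vertex -3.415 -2.681 3.209
vertex -4.387 -2.838 2.411
vertex -3.747 -2.877 3.414
endloop
endfacet
facet normal 0.539 -0.033 0.842
outer loop
vertex -3.415 -2.681 3.209
vertex -3.747 -2.877 3.414
vertex -3.39 -3.25 3.171
endloop
endfacet
facet normal -0.537 0.033 -0.843
outer loop
vertex -4.387 -2.838 2.411
vertex -4.03 -3.21 2.169
vertex -4.51 -3.252 2.473
endloop
endfacet
facet normal -0.795 0.314 0.519
outer loop
vertex -4.387 -2.838 2.411
vertex -4.51 -3.252 2.473
vertex -3.747 -2.877 3.414
endloop
endfacet
facet normal -0.795 0.314 0.519
outer loop
vertex -3.747 -2.877 3.414
vertex -4.51 -3.252 2.473
vertex -3.87 -3.291 3.476
endloop
endfacet
facet normal 0.538 -0.034 0.842
outer loop
vertex -3.747 -2.877 3.414
vertex -3.87 -3.291 3.476
vertex -3.39 -3.25 3.171
endloop
endfacet
facet normal -0.537 0.033 -0.843
outer loop
vertex -4.51 -3.252 2.473
vertex -4.03 -3.21 2.169
vertex -4.352 -3.641 2.357
endloop
endfacet
facet normal -0.761 -0.449 0.468
outer loop
vertex -4.51 -3.252 2.473
vertex -4.352 -3.641 2.357
vertex -3.87 -3.291 3.476
endloop
endfacet
facet normal -0.762 -0.448 0.468
outer loop
vertex -3.87 -3.291 3.476
vertex -4.352 -3.641 2.357
vertex -3.712 -3.681 3.36
endloop
endfacet
facet normal 0.538 -0.033 0.842
outer loop
vertex -3.87 -3.291 3.476
vertex -3.712 -3.681 3.36
vertex -3.39 -3.25 3.171
endloop
endfacet
facet normal -0.536 0.033 -0.843
outer loop
vertex -4.352 -3.641 2.357
vertex -4.03 -3.21 2.169
vertex -4.005 -3.779 2.131
endloop
endfacet
facet normal -0.284 -0.948 0.143
outer loop
vertex -4.352 -3.641 2.357
vertex -4.005 -3.779 2.131
vertex -3.712 -3.681 3.36
endloop
endfacet
facet normal -0.282 -0.949 0.143
outer loop
vertex -3.712 -3.681 3.36
vertex -4.005 -3.779 2.131
vertex -3.366 -3.818 3.133
endloop
endfacet
facet normal 0.539 -0.034 0.842
outer loop
vertex -3.712 -3.681 3.36
vertex -3.366 -3.818 3.133
vertex -3.39 -3.25 3.171
endloop
endfacet
facet normal -0.539 0.033 -0.842
outer loop
vertex -4.005 -3.779 2.131
vertex -4.03 -3.21 2.169
vertex -3.673 -3.583 1.926
endloop
endfacet
facet normal 0.363 -0.893 -0.266
outer loop
vertex -4.005 -3.779 2.131
vertex -3.673 -3.583 1.926
vertex -3.366 -3.818 3.133
endloop
endfacet
facet normal 0.363 -0.893 -0.266
outer loop
vertex -3.366 -3.818 3.133
vertex -3.673 -3.583 1.926
vertex -3.033 -3.622 2.929
endloop
endfacet
facet normal 0.536 -0.034 0.843
outer loop
vertex -3.366 -3.818 3.133
vertex -3.033 -3.622 2.929
vertex -3.39 -3.25 3.171
endloop
endfacet
facet normal -0.475 -0.209 0.855
outer loop
vertex 0.489 -3.978 0.4
vertex -0.079 -3.064 0.308
vertex -0.421 -4.611 -0.26
endloop
endfacet
facet normal 0.526 -0.846 0.085
outer loop
vertex 0.339 -4.276 -1.628
vertex 0.489 -3.978 0.4
vertex -0.421 -4.611 -0.26
endloop
endfacet
facet normal -0.476 -0.209 0.855
outer loop
vertex -0.421 -4.611 -0.26
vertex -0.079 -3.064 0.308
vertex -0.989 -3.697 -0.353
endloop
endfacet
facet normal -0.705 -0.490 -0.512
outer loop
vertex -0.989 -3.697 -0.353
vertex 0.339 -4.276 -1.628
vertex -0.421 -4.611 -0.26
endloop
endfacet
facet normal 0.706 0.490 0.512
outer loop
vertex 0.489 -3.978 0.4
vertex 0.681 -2.729 -1.06
vertex -0.079 -3.064 0.308
endloop
endfacet
facet normal 0.526 -0.846 0.085
outer loop
vertex 1.249 -3.643 -0.967
vertex 0.489 -3.978 0.4
vertex 0.339 -4.276 -1.628
endloop
endfacet
facet normal 0.705 0.490 0.512
outer loop
vertex 1.249 -3.643 -0.967
vertex 0.681 -2.729 -1.06
vertex 0.489 -3.978 0.4
endloop
endfacet
facet normal -0.526 0.846 -0.085
outer loop
vertex -0.079 -3.064 0.308
vertex 0.681 -2.729 -1.06
vertex -0.989 -3.697 -0.353
endloop
endfacet
facet normal -0.705 -0.490 -0.512
outer loop
vertex -0.229 -3.362 -1.72
vertex 0.339 -4.276 -1.628
vertex -0.989 -3.697 -0.353
endloop
endfacet
facet normal -0.526 0.846 -0.085
outer loop
vertex -0.989 -3.697 -0.353
vertex 0.681 -2.729 -1.06
vertex -0.229 -3.362 -1.72
endloop
endfacet
facet normal 0.475 0.209 -0.855
outer loop
vertex -0.229 -3.362 -1.72
vertex 1.249 -3.643 -0.967
vertex 0.339 -4.276 -1.628
endloop
endfacet
facet normal 0.475 0.208 -0.855
outer loop
vertex 0.681 -2.729 -1.06
vertex 1.249 -3.643 -0.967
vertex -0.229 -3.362 -1.72
endloop
endfacet

endsolid
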